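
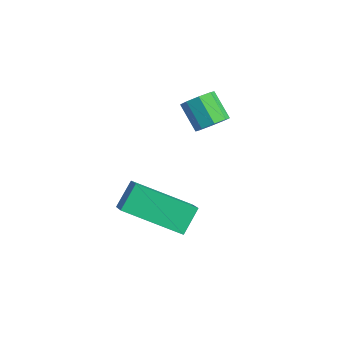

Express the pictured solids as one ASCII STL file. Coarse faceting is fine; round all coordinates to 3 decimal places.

solid 
facet normal 0.748 0.025 -0.663
outer loop
vertex 1.289 3.39 0.793
vertex 0.93 3.124 0.378
vertex 1.052 3.7 0.537
endloop
endfacet
facet normal 0.428 0.747 0.508
outer loop
vertex 1.289 3.39 0.793
vertex 1.052 3.7 0.537
vertex 0.43 3.363 1.556
endloop
endfacet
facet normal 0.427 0.748 0.508
outer loop
vertex 0.43 3.363 1.556
vertex 1.052 3.7 0.537
vertex 0.192 3.673 1.3
endloop
endfacet
facet normal -0.747 -0.024 0.665
outer loop
vertex 0.43 3.363 1.556
vertex 0.192 3.673 1.3
vertex 0.07 3.096 1.142
endloop
endfacet
facet normal 0.747 0.025 -0.664
outer loop
vertex 1.052 3.7 0.537
vertex 0.93 3.124 0.378
vertex 0.743 3.672 0.188
endloop
endfacet
facet normal -0.057 0.998 -0.029
outer loop
vertex 1.052 3.7 0.537
vertex 0.743 3.672 0.188
vertex 0.192 3.673 1.3
endloop
endfacet
facet normal -0.057 0.998 -0.029
outer loop
vertex 0.192 3.673 1.3
vertex 0.743 3.672 0.188
vertex -0.117 3.645 0.951
endloop
endfacet
facet normal -0.748 -0.024 0.664
outer loop
vertex 0.192 3.673 1.3
vertex -0.117 3.645 0.951
vertex 0.07 3.096 1.142
endloop
endfacet
facet normal 0.747 0.025 -0.664
outer loop
vertex 0.743 3.672 0.188
vertex 0.93 3.124 0.378
vertex 0.543 3.323 -0.05
endloop
endfacet
facet normal -0.507 0.665 -0.548
outer loop
vertex 0.743 3.672 0.188
vertex 0.543 3.323 -0.05
vertex -0.117 3.645 0.951
endloop
endfacet
facet normal -0.509 0.663 -0.549
outer loop
vertex -0.117 3.645 0.951
vertex 0.543 3.323 -0.05
vertex -0.316 3.296 0.714
endloop
endfacet
facet normal -0.748 -0.024 0.663
outer loop
vertex -0.117 3.645 0.951
vertex -0.316 3.296 0.714
vertex 0.07 3.096 1.142
endloop
endfacet
facet normal 0.747 0.023 -0.665
outer loop
vertex 0.543 3.323 -0.05
vertex 0.93 3.124 0.378
vertex 0.57 2.857 -0.036
endloop
endfacet
facet normal -0.662 -0.061 -0.747
outer loop
vertex 0.543 3.323 -0.05
vertex 0.57 2.857 -0.036
vertex -0.316 3.296 0.714
endloop
endfacet
facet normal -0.662 -0.059 -0.747
outer loop
vertex -0.316 3.296 0.714
vertex 0.57 2.857 -0.036
vertex -0.289 2.83 0.727
endloop
endfacet
facet normal -0.748 -0.025 0.663
outer loop
vertex -0.316 3.296 0.714
vertex -0.289 2.83 0.727
vertex 0.07 3.096 1.142
endloop
endfacet
facet normal 0.747 0.024 -0.665
outer loop
vertex 0.57 2.857 -0.036
vertex 0.93 3.124 0.378
vertex 0.808 2.547 0.22
endloop
endfacet
facet normal -0.428 -0.748 -0.508
outer loop
vertex 0.57 2.857 -0.036
vertex 0.808 2.547 0.22
vertex -0.289 2.83 0.727
endloop
endfacet
facet normal -0.428 -0.747 -0.509
outer loop
vertex -0.289 2.83 0.727
vertex 0.808 2.547 0.22
vertex -0.052 2.52 0.983
endloop
endfacet
facet normal -0.748 -0.025 0.663
outer loop
vertex -0.289 2.83 0.727
vertex -0.052 2.52 0.983
vertex 0.07 3.096 1.142
endloop
endfacet
facet normal 0.748 0.024 -0.664
outer loop
vertex 0.808 2.547 0.22
vertex 0.93 3.124 0.378
vertex 1.117 2.575 0.569
endloop
endfacet
facet normal 0.057 -0.998 0.029
outer loop
vertex 0.808 2.547 0.22
vertex 1.117 2.575 0.569
vertex -0.052 2.52 0.983
endloop
endfacet
facet normal 0.057 -0.998 0.029
outer loop
vertex -0.052 2.52 0.983
vertex 1.117 2.575 0.569
vertex 0.257 2.548 1.332
endloop
endfacet
facet normal -0.747 -0.025 0.664
outer loop
vertex -0.052 2.52 0.983
vertex 0.257 2.548 1.332
vertex 0.07 3.096 1.142
endloop
endfacet
facet normal 0.748 0.024 -0.663
outer loop
vertex 1.117 2.575 0.569
vertex 0.93 3.124 0.378
vertex 1.316 2.924 0.806
endloop
endfacet
facet normal 0.508 -0.663 0.550
outer loop
vertex 1.117 2.575 0.569
vertex 1.316 2.924 0.806
vertex 0.257 2.548 1.332
endloop
endfacet
facet normal 0.508 -0.665 0.548
outer loop
vertex 0.257 2.548 1.332
vertex 1.316 2.924 0.806
vertex 0.457 2.897 1.57
endloop
endfacet
facet normal -0.747 -0.025 0.664
outer loop
vertex 0.257 2.548 1.332
vertex 0.457 2.897 1.57
vertex 0.07 3.096 1.142
endloop
endfacet
facet normal 0.748 0.025 -0.663
outer loop
vertex 1.316 2.924 0.806
vertex 0.93 3.124 0.378
vertex 1.289 3.39 0.793
endloop
endfacet
facet normal 0.662 0.059 0.747
outer loop
vertex 1.316 2.924 0.806
vertex 1.289 3.39 0.793
vertex 0.457 2.897 1.57
endloop
endfacet
facet normal 0.662 0.061 0.747
outer loop
vertex 0.457 2.897 1.57
vertex 1.289 3.39 0.793
vertex 0.43 3.363 1.556
endloop
endfacet
facet normal -0.747 -0.023 0.665
outer loop
vertex 0.457 2.897 1.57
vertex 0.43 3.363 1.556
vertex 0.07 3.096 1.142
endloop
endfacet
facet normal -0.760 0.292 -0.580
outer loop
vertex 1.855 -0.535 0.004
vertex 3.127 0.907 -0.937
vertex 2.133 -1.254 -0.723
endloop
endfacet
facet normal -0.595 -0.674 0.439
outer loop
vertex 2.893 -1.547 -0.143
vertex 1.855 -0.535 0.004
vertex 2.133 -1.254 -0.723
endloop
endfacet
facet normal -0.760 0.292 -0.580
outer loop
vertex 2.133 -1.254 -0.723
vertex 3.127 0.907 -0.937
vertex 3.405 0.187 -1.664
endloop
endfacet
facet normal 0.262 -0.679 -0.686
outer loop
vertex 3.405 0.187 -1.664
vertex 2.893 -1.547 -0.143
vertex 2.133 -1.254 -0.723
endloop
endfacet
facet normal -0.262 0.679 0.686
outer loop
vertex 1.855 -0.535 0.004
vertex 3.887 0.614 -0.357
vertex 3.127 0.907 -0.937
endloop
endfacet
facet normal -0.594 -0.673 0.440
outer loop
vertex 2.615 -0.827 0.584
vertex 1.855 -0.535 0.004
vertex 2.893 -1.547 -0.143
endloop
endfacet
facet normal -0.262 0.679 0.686
outer loop
vertex 2.615 -0.827 0.584
vertex 3.887 0.614 -0.357
vertex 1.855 -0.535 0.004
endloop
endfacet
facet normal 0.595 0.673 -0.439
outer loop
vertex 3.127 0.907 -0.937
vertex 3.887 0.614 -0.357
vertex 3.405 0.187 -1.664
endloop
endfacet
facet normal 0.262 -0.679 -0.686
outer loop
vertex 4.165 -0.105 -1.084
vertex 2.893 -1.547 -0.143
vertex 3.405 0.187 -1.664
endloop
endfacet
facet normal 0.594 0.674 -0.439
outer loop
vertex 3.405 0.187 -1.664
vertex 3.887 0.614 -0.357
vertex 4.165 -0.105 -1.084
endloop
endfacet
facet normal 0.760 -0.292 0.580
outer loop
vertex 4.165 -0.105 -1.084
vertex 2.615 -0.827 0.584
vertex 2.893 -1.547 -0.143
endloop
endfacet
facet normal 0.760 -0.292 0.580
outer loop
vertex 3.887 0.614 -0.357
vertex 2.615 -0.827 0.584
vertex 4.165 -0.105 -1.084
endloop
endfacet

endsolid


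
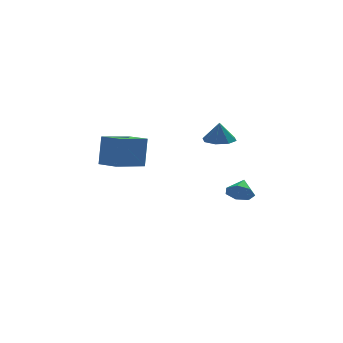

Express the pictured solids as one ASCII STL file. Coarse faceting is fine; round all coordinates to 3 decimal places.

solid 
facet normal -0.509 0.851 -0.126
outer loop
vertex -4.619 0.344 2.562
vertex -3.171 1.156 2.197
vertex -4.815 -0.003 1.012
endloop
endfacet
facet normal -0.852 -0.478 0.215
outer loop
vertex -4.209 -1.016 1.163
vertex -4.619 0.344 2.562
vertex -4.815 -0.003 1.012
endloop
endfacet
facet normal -0.509 0.851 -0.127
outer loop
vertex -4.815 -0.003 1.012
vertex -3.171 1.156 2.197
vertex -3.366 0.809 0.648
endloop
endfacet
facet normal -0.122 -0.217 -0.969
outer loop
vertex -3.366 0.809 0.648
vertex -4.209 -1.016 1.163
vertex -4.815 -0.003 1.012
endloop
endfacet
facet normal 0.122 0.217 0.968
outer loop
vertex -4.619 0.344 2.562
vertex -2.565 0.143 2.348
vertex -3.171 1.156 2.197
endloop
endfacet
facet normal -0.852 -0.477 0.214
outer loop
vertex -4.014 -0.669 2.712
vertex -4.619 0.344 2.562
vertex -4.209 -1.016 1.163
endloop
endfacet
facet normal 0.122 0.216 0.969
outer loop
vertex -4.014 -0.669 2.712
vertex -2.565 0.143 2.348
vertex -4.619 0.344 2.562
endloop
endfacet
facet normal 0.852 0.478 -0.214
outer loop
vertex -3.171 1.156 2.197
vertex -2.565 0.143 2.348
vertex -3.366 0.809 0.648
endloop
endfacet
facet normal -0.123 -0.217 -0.969
outer loop
vertex -2.761 -0.204 0.798
vertex -4.209 -1.016 1.163
vertex -3.366 0.809 0.648
endloop
endfacet
facet normal 0.852 0.477 -0.215
outer loop
vertex -3.366 0.809 0.648
vertex -2.565 0.143 2.348
vertex -2.761 -0.204 0.798
endloop
endfacet
facet normal 0.509 -0.851 0.127
outer loop
vertex -2.761 -0.204 0.798
vertex -4.014 -0.669 2.712
vertex -4.209 -1.016 1.163
endloop
endfacet
facet normal 0.509 -0.852 0.126
outer loop
vertex -2.565 0.143 2.348
vertex -4.014 -0.669 2.712
vertex -2.761 -0.204 0.798
endloop
endfacet
facet normal 0.015 0.040 -0.999
outer loop
vertex 2.279 3.551 1.007
vertex 1.498 3.302 0.985
vertex 1.873 4.03 1.02
endloop
endfacet
facet normal 0.618 0.508 0.600
outer loop
vertex 2.279 3.551 1.007
vertex 1.873 4.03 1.02
vertex 1.482 3.258 2.075
endloop
endfacet
facet normal 0.015 0.041 -0.999
outer loop
vertex 1.873 4.03 1.02
vertex 1.498 3.302 0.985
vertex 1.248 4.082 1.013
endloop
endfacet
facet normal 0.059 0.795 0.604
outer loop
vertex 1.873 4.03 1.02
vertex 1.248 4.082 1.013
vertex 1.482 3.258 2.075
endloop
endfacet
facet normal 0.014 0.040 -0.999
outer loop
vertex 1.248 4.082 1.013
vertex 1.498 3.302 0.985
vertex 0.769 3.678 0.99
endloop
endfacet
facet normal -0.538 0.604 0.588
outer loop
vertex 1.248 4.082 1.013
vertex 0.769 3.678 0.99
vertex 1.482 3.258 2.075
endloop
endfacet
facet normal 0.014 0.040 -0.999
outer loop
vertex 0.769 3.678 0.99
vertex 1.498 3.302 0.985
vertex 0.717 3.053 0.964
endloop
endfacet
facet normal -0.827 0.045 0.561
outer loop
vertex 0.769 3.678 0.99
vertex 0.717 3.053 0.964
vertex 1.482 3.258 2.075
endloop
endfacet
facet normal 0.014 0.039 -0.999
outer loop
vertex 0.717 3.053 0.964
vertex 1.498 3.302 0.985
vertex 1.122 2.574 0.951
endloop
endfacet
facet normal -0.636 -0.552 0.540
outer loop
vertex 0.717 3.053 0.964
vertex 1.122 2.574 0.951
vertex 1.482 3.258 2.075
endloop
endfacet
facet normal 0.014 0.039 -0.999
outer loop
vertex 1.122 2.574 0.951
vertex 1.498 3.302 0.985
vertex 1.748 2.521 0.958
endloop
endfacet
facet normal -0.077 -0.841 0.536
outer loop
vertex 1.122 2.574 0.951
vertex 1.748 2.521 0.958
vertex 1.482 3.258 2.075
endloop
endfacet
facet normal 0.015 0.039 -0.999
outer loop
vertex 1.748 2.521 0.958
vertex 1.498 3.302 0.985
vertex 2.227 2.926 0.981
endloop
endfacet
facet normal 0.522 -0.649 0.553
outer loop
vertex 1.748 2.521 0.958
vertex 2.227 2.926 0.981
vertex 1.482 3.258 2.075
endloop
endfacet
facet normal 0.015 0.040 -0.999
outer loop
vertex 2.227 2.926 0.981
vertex 1.498 3.302 0.985
vertex 2.279 3.551 1.007
endloop
endfacet
facet normal 0.810 -0.091 0.579
outer loop
vertex 2.227 2.926 0.981
vertex 2.279 3.551 1.007
vertex 1.482 3.258 2.075
endloop
endfacet
facet normal -0.387 -0.746 -0.542
outer loop
vertex 2.882 1.871 -2.235
vertex 2.213 2.14 -2.127
vertex 2.681 2.289 -2.666
endloop
endfacet
facet normal 0.937 0.327 -0.120
outer loop
vertex 2.882 1.871 -2.235
vertex 2.681 2.289 -2.666
vertex 2.607 2.9 -1.573
endloop
endfacet
facet normal -0.387 -0.746 -0.542
outer loop
vertex 2.681 2.289 -2.666
vertex 2.213 2.14 -2.127
vertex 2.127 2.595 -2.691
endloop
endfacet
facet normal 0.455 0.790 -0.411
outer loop
vertex 2.681 2.289 -2.666
vertex 2.127 2.595 -2.691
vertex 2.607 2.9 -1.573
endloop
endfacet
facet normal -0.387 -0.746 -0.543
outer loop
vertex 2.127 2.595 -2.691
vertex 2.213 2.14 -2.127
vertex 1.637 2.558 -2.291
endloop
endfacet
facet normal -0.212 0.962 -0.171
outer loop
vertex 2.127 2.595 -2.691
vertex 1.637 2.558 -2.291
vertex 2.607 2.9 -1.573
endloop
endfacet
facet normal -0.387 -0.746 -0.542
outer loop
vertex 1.637 2.558 -2.291
vertex 2.213 2.14 -2.127
vertex 1.581 2.206 -1.767
endloop
endfacet
facet normal -0.562 0.713 0.419
outer loop
vertex 1.637 2.558 -2.291
vertex 1.581 2.206 -1.767
vertex 2.607 2.9 -1.573
endloop
endfacet
facet normal -0.387 -0.745 -0.543
outer loop
vertex 1.581 2.206 -1.767
vertex 2.213 2.14 -2.127
vertex 2.0 1.804 -1.514
endloop
endfacet
facet normal -0.330 0.232 0.915
outer loop
vertex 1.581 2.206 -1.767
vertex 2.0 1.804 -1.514
vertex 2.607 2.9 -1.573
endloop
endfacet
facet normal -0.387 -0.745 -0.543
outer loop
vertex 2.0 1.804 -1.514
vertex 2.213 2.14 -2.127
vertex 2.579 1.655 -1.722
endloop
endfacet
facet normal 0.308 -0.120 0.944
outer loop
vertex 2.0 1.804 -1.514
vertex 2.579 1.655 -1.722
vertex 2.607 2.9 -1.573
endloop
endfacet
facet normal -0.387 -0.745 -0.543
outer loop
vertex 2.579 1.655 -1.722
vertex 2.213 2.14 -2.127
vertex 2.882 1.871 -2.235
endloop
endfacet
facet normal 0.872 -0.077 0.483
outer loop
vertex 2.579 1.655 -1.722
vertex 2.882 1.871 -2.235
vertex 2.607 2.9 -1.573
endloop
endfacet

endsolid


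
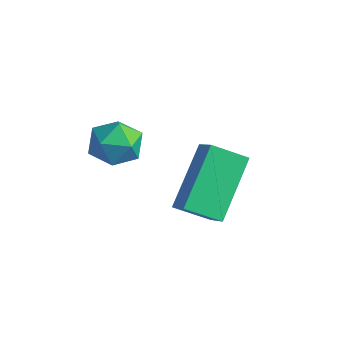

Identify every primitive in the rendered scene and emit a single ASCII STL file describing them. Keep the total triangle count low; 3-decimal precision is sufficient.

solid 
facet normal -0.558 -0.668 0.492
outer loop
vertex 1.98 0.065 1.422
vertex 1.316 0.253 0.925
vertex 2.585 -1.462 0.035
endloop
endfacet
facet normal 0.780 -0.222 0.585
outer loop
vertex 3.244 -0.673 -0.545
vertex 1.98 0.065 1.422
vertex 2.585 -1.462 0.035
endloop
endfacet
facet normal -0.559 -0.668 0.491
outer loop
vertex 2.585 -1.462 0.035
vertex 1.316 0.253 0.925
vertex 1.922 -1.273 -0.462
endloop
endfacet
facet normal 0.282 -0.710 -0.646
outer loop
vertex 1.922 -1.273 -0.462
vertex 3.244 -0.673 -0.545
vertex 2.585 -1.462 0.035
endloop
endfacet
facet normal -0.282 0.710 0.645
outer loop
vertex 1.98 0.065 1.422
vertex 1.975 1.042 0.345
vertex 1.316 0.253 0.925
endloop
endfacet
facet normal 0.780 -0.221 0.585
outer loop
vertex 2.638 0.853 0.842
vertex 1.98 0.065 1.422
vertex 3.244 -0.673 -0.545
endloop
endfacet
facet normal -0.281 0.710 0.645
outer loop
vertex 2.638 0.853 0.842
vertex 1.975 1.042 0.345
vertex 1.98 0.065 1.422
endloop
endfacet
facet normal -0.780 0.222 -0.585
outer loop
vertex 1.316 0.253 0.925
vertex 1.975 1.042 0.345
vertex 1.922 -1.273 -0.462
endloop
endfacet
facet normal 0.282 -0.710 -0.645
outer loop
vertex 2.58 -0.485 -1.042
vertex 3.244 -0.673 -0.545
vertex 1.922 -1.273 -0.462
endloop
endfacet
facet normal -0.781 0.222 -0.584
outer loop
vertex 1.922 -1.273 -0.462
vertex 1.975 1.042 0.345
vertex 2.58 -0.485 -1.042
endloop
endfacet
facet normal 0.558 0.669 -0.492
outer loop
vertex 2.58 -0.485 -1.042
vertex 2.638 0.853 0.842
vertex 3.244 -0.673 -0.545
endloop
endfacet
facet normal 0.559 0.668 -0.492
outer loop
vertex 1.975 1.042 0.345
vertex 2.638 0.853 0.842
vertex 2.58 -0.485 -1.042
endloop
endfacet
facet normal -0.170 0.983 0.069
outer loop
vertex 1.157 -2.041 2.182
vertex 0.825 -2.149 2.901
vertex 1.609 -2.009 2.84
endloop
endfacet
facet normal 0.411 0.852 -0.324
outer loop
vertex 1.157 -2.041 2.182
vertex 1.609 -2.009 2.84
vertex 1.877 -2.386 2.189
endloop
endfacet
facet normal 0.218 0.436 -0.873
outer loop
vertex 1.157 -2.041 2.182
vertex 1.877 -2.386 2.189
vertex 1.259 -2.76 1.848
endloop
endfacet
facet normal -0.483 0.312 -0.818
outer loop
vertex 1.157 -2.041 2.182
vertex 1.259 -2.76 1.848
vertex 0.608 -2.613 2.288
endloop
endfacet
facet normal -0.723 0.650 -0.236
outer loop
vertex 1.157 -2.041 2.182
vertex 0.608 -2.613 2.288
vertex 0.825 -2.149 2.901
endloop
endfacet
facet normal 0.871 0.486 0.077
outer loop
vertex 1.877 -2.386 2.189
vertex 1.609 -2.009 2.84
vertex 1.992 -2.707 2.912
endloop
endfacet
facet normal -0.069 0.697 0.714
outer loop
vertex 1.609 -2.009 2.84
vertex 0.825 -2.149 2.901
vertex 1.341 -2.56 3.352
endloop
endfacet
facet normal -0.962 0.156 0.222
outer loop
vertex 0.825 -2.149 2.901
vertex 0.608 -2.613 2.288
vertex 0.723 -2.934 3.011
endloop
endfacet
facet normal -0.575 -0.389 -0.720
outer loop
vertex 0.608 -2.613 2.288
vertex 1.259 -2.76 1.848
vertex 0.991 -3.311 2.36
endloop
endfacet
facet normal 0.559 -0.186 -0.808
outer loop
vertex 1.259 -2.76 1.848
vertex 1.877 -2.386 2.189
vertex 1.775 -3.171 2.299
endloop
endfacet
facet normal 0.483 -0.312 0.818
outer loop
vertex 1.443 -3.279 3.018
vertex 1.992 -2.707 2.912
vertex 1.341 -2.56 3.352
endloop
endfacet
facet normal -0.218 -0.436 0.873
outer loop
vertex 1.443 -3.279 3.018
vertex 1.341 -2.56 3.352
vertex 0.723 -2.934 3.011
endloop
endfacet
facet normal -0.411 -0.852 0.324
outer loop
vertex 1.443 -3.279 3.018
vertex 0.723 -2.934 3.011
vertex 0.991 -3.311 2.36
endloop
endfacet
facet normal 0.170 -0.983 -0.069
outer loop
vertex 1.443 -3.279 3.018
vertex 0.991 -3.311 2.36
vertex 1.775 -3.171 2.299
endloop
endfacet
facet normal 0.723 -0.650 0.236
outer loop
vertex 1.443 -3.279 3.018
vertex 1.775 -3.171 2.299
vertex 1.992 -2.707 2.912
endloop
endfacet
facet normal 0.575 0.389 0.720
outer loop
vertex 1.341 -2.56 3.352
vertex 1.992 -2.707 2.912
vertex 1.609 -2.009 2.84
endloop
endfacet
facet normal -0.559 0.186 0.808
outer loop
vertex 0.723 -2.934 3.011
vertex 1.341 -2.56 3.352
vertex 0.825 -2.149 2.901
endloop
endfacet
facet normal -0.871 -0.486 -0.077
outer loop
vertex 0.991 -3.311 2.36
vertex 0.723 -2.934 3.011
vertex 0.608 -2.613 2.288
endloop
endfacet
facet normal 0.069 -0.697 -0.714
outer loop
vertex 1.775 -3.171 2.299
vertex 0.991 -3.311 2.36
vertex 1.259 -2.76 1.848
endloop
endfacet
facet normal 0.962 -0.156 -0.222
outer loop
vertex 1.992 -2.707 2.912
vertex 1.775 -3.171 2.299
vertex 1.877 -2.386 2.189
endloop
endfacet

endsolid


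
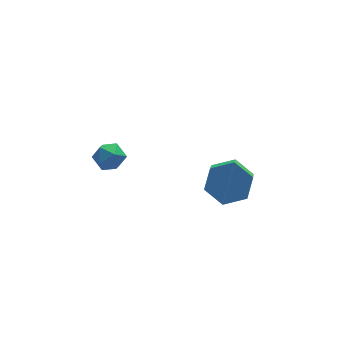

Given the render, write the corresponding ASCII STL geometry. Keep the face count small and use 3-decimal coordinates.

solid 
facet normal 0.253 0.713 -0.653
outer loop
vertex 3.681 -2.309 4.049
vertex 3.329 -2.783 3.395
vertex 2.833 -2.204 3.835
endloop
endfacet
facet normal -0.096 0.690 0.718
outer loop
vertex 3.681 -2.309 4.049
vertex 2.833 -2.204 3.835
vertex 3.242 -3.544 5.178
endloop
endfacet
facet normal -0.095 0.690 0.717
outer loop
vertex 3.242 -3.544 5.178
vertex 2.833 -2.204 3.835
vertex 2.395 -3.439 4.965
endloop
endfacet
facet normal -0.253 -0.714 0.653
outer loop
vertex 3.242 -3.544 5.178
vertex 2.395 -3.439 4.965
vertex 2.891 -4.017 4.525
endloop
endfacet
facet normal 0.254 0.714 -0.653
outer loop
vertex 2.833 -2.204 3.835
vertex 3.329 -2.783 3.395
vertex 2.482 -2.677 3.182
endloop
endfacet
facet normal -0.881 0.449 0.149
outer loop
vertex 2.833 -2.204 3.835
vertex 2.482 -2.677 3.182
vertex 2.395 -3.439 4.965
endloop
endfacet
facet normal -0.881 0.448 0.149
outer loop
vertex 2.395 -3.439 4.965
vertex 2.482 -2.677 3.182
vertex 2.044 -3.912 4.311
endloop
endfacet
facet normal -0.253 -0.714 0.653
outer loop
vertex 2.395 -3.439 4.965
vertex 2.044 -3.912 4.311
vertex 2.891 -4.017 4.525
endloop
endfacet
facet normal 0.254 0.714 -0.653
outer loop
vertex 2.482 -2.677 3.182
vertex 3.329 -2.783 3.395
vertex 2.978 -3.256 2.742
endloop
endfacet
facet normal -0.786 -0.241 -0.569
outer loop
vertex 2.482 -2.677 3.182
vertex 2.978 -3.256 2.742
vertex 2.044 -3.912 4.311
endloop
endfacet
facet normal -0.787 -0.240 -0.569
outer loop
vertex 2.044 -3.912 4.311
vertex 2.978 -3.256 2.742
vertex 2.539 -4.491 3.871
endloop
endfacet
facet normal -0.254 -0.713 0.653
outer loop
vertex 2.044 -3.912 4.311
vertex 2.539 -4.491 3.871
vertex 2.891 -4.017 4.525
endloop
endfacet
facet normal 0.253 0.714 -0.653
outer loop
vertex 2.978 -3.256 2.742
vertex 3.329 -2.783 3.395
vertex 3.825 -3.361 2.955
endloop
endfacet
facet normal 0.095 -0.690 -0.718
outer loop
vertex 2.978 -3.256 2.742
vertex 3.825 -3.361 2.955
vertex 2.539 -4.491 3.871
endloop
endfacet
facet normal 0.096 -0.690 -0.717
outer loop
vertex 2.539 -4.491 3.871
vertex 3.825 -3.361 2.955
vertex 3.387 -4.596 4.085
endloop
endfacet
facet normal -0.253 -0.713 0.653
outer loop
vertex 2.539 -4.491 3.871
vertex 3.387 -4.596 4.085
vertex 2.891 -4.017 4.525
endloop
endfacet
facet normal 0.253 0.714 -0.653
outer loop
vertex 3.825 -3.361 2.955
vertex 3.329 -2.783 3.395
vertex 4.176 -2.888 3.609
endloop
endfacet
facet normal 0.881 -0.449 -0.149
outer loop
vertex 3.825 -3.361 2.955
vertex 4.176 -2.888 3.609
vertex 3.387 -4.596 4.085
endloop
endfacet
facet normal 0.881 -0.449 -0.149
outer loop
vertex 3.387 -4.596 4.085
vertex 4.176 -2.888 3.609
vertex 3.738 -4.123 4.738
endloop
endfacet
facet normal -0.254 -0.714 0.653
outer loop
vertex 3.387 -4.596 4.085
vertex 3.738 -4.123 4.738
vertex 2.891 -4.017 4.525
endloop
endfacet
facet normal 0.254 0.713 -0.653
outer loop
vertex 4.176 -2.888 3.609
vertex 3.329 -2.783 3.395
vertex 3.681 -2.309 4.049
endloop
endfacet
facet normal 0.787 0.241 0.568
outer loop
vertex 4.176 -2.888 3.609
vertex 3.681 -2.309 4.049
vertex 3.738 -4.123 4.738
endloop
endfacet
facet normal 0.786 0.241 0.569
outer loop
vertex 3.738 -4.123 4.738
vertex 3.681 -2.309 4.049
vertex 3.242 -3.544 5.178
endloop
endfacet
facet normal -0.254 -0.714 0.653
outer loop
vertex 3.738 -4.123 4.738
vertex 3.242 -3.544 5.178
vertex 2.891 -4.017 4.525
endloop
endfacet
facet normal -0.527 0.812 -0.251
outer loop
vertex -0.282 1.172 1.85
vertex -0.778 0.983 2.281
vertex -0.268 1.382 2.5
endloop
endfacet
facet normal 0.172 0.936 -0.306
outer loop
vertex -0.282 1.172 1.85
vertex -0.268 1.382 2.5
vertex 0.308 1.176 2.194
endloop
endfacet
facet normal 0.444 0.463 -0.767
outer loop
vertex -0.282 1.172 1.85
vertex 0.308 1.176 2.194
vertex 0.154 0.649 1.787
endloop
endfacet
facet normal -0.088 0.046 -0.995
outer loop
vertex -0.282 1.172 1.85
vertex 0.154 0.649 1.787
vertex -0.517 0.53 1.841
endloop
endfacet
facet normal -0.688 0.261 -0.677
outer loop
vertex -0.282 1.172 1.85
vertex -0.517 0.53 1.841
vertex -0.778 0.983 2.281
endloop
endfacet
facet normal 0.469 0.819 0.331
outer loop
vertex 0.308 1.176 2.194
vertex -0.268 1.382 2.5
vertex 0.177 0.99 2.839
endloop
endfacet
facet normal -0.664 0.618 0.421
outer loop
vertex -0.268 1.382 2.5
vertex -0.778 0.983 2.281
vertex -0.494 0.871 2.893
endloop
endfacet
facet normal -0.924 -0.274 -0.267
outer loop
vertex -0.778 0.983 2.281
vertex -0.517 0.53 1.841
vertex -0.648 0.344 2.486
endloop
endfacet
facet normal 0.047 -0.622 -0.782
outer loop
vertex -0.517 0.53 1.841
vertex 0.154 0.649 1.787
vertex -0.072 0.138 2.18
endloop
endfacet
facet normal 0.909 0.053 -0.412
outer loop
vertex 0.154 0.649 1.787
vertex 0.308 1.176 2.194
vertex 0.438 0.537 2.399
endloop
endfacet
facet normal 0.088 -0.046 0.995
outer loop
vertex -0.058 0.348 2.83
vertex 0.177 0.99 2.839
vertex -0.494 0.871 2.893
endloop
endfacet
facet normal -0.444 -0.463 0.767
outer loop
vertex -0.058 0.348 2.83
vertex -0.494 0.871 2.893
vertex -0.648 0.344 2.486
endloop
endfacet
facet normal -0.172 -0.936 0.306
outer loop
vertex -0.058 0.348 2.83
vertex -0.648 0.344 2.486
vertex -0.072 0.138 2.18
endloop
endfacet
facet normal 0.527 -0.812 0.251
outer loop
vertex -0.058 0.348 2.83
vertex -0.072 0.138 2.18
vertex 0.438 0.537 2.399
endloop
endfacet
facet normal 0.688 -0.261 0.677
outer loop
vertex -0.058 0.348 2.83
vertex 0.438 0.537 2.399
vertex 0.177 0.99 2.839
endloop
endfacet
facet normal -0.047 0.622 0.782
outer loop
vertex -0.494 0.871 2.893
vertex 0.177 0.99 2.839
vertex -0.268 1.382 2.5
endloop
endfacet
facet normal -0.909 -0.053 0.412
outer loop
vertex -0.648 0.344 2.486
vertex -0.494 0.871 2.893
vertex -0.778 0.983 2.281
endloop
endfacet
facet normal -0.469 -0.819 -0.331
outer loop
vertex -0.072 0.138 2.18
vertex -0.648 0.344 2.486
vertex -0.517 0.53 1.841
endloop
endfacet
facet normal 0.664 -0.618 -0.421
outer loop
vertex 0.438 0.537 2.399
vertex -0.072 0.138 2.18
vertex 0.154 0.649 1.787
endloop
endfacet
facet normal 0.924 0.274 0.267
outer loop
vertex 0.177 0.99 2.839
vertex 0.438 0.537 2.399
vertex 0.308 1.176 2.194
endloop
endfacet

endsolid


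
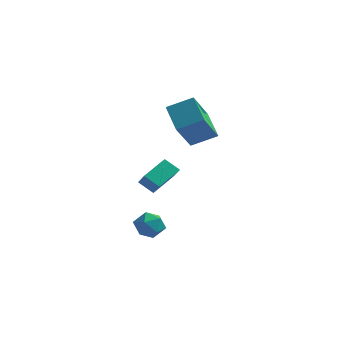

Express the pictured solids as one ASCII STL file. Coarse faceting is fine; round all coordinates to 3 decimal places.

solid 
facet normal -0.534 0.501 -0.681
outer loop
vertex 2.646 0.66 0.915
vertex 3.413 0.693 0.338
vertex 2.208 -0.707 0.254
endloop
endfacet
facet normal -0.799 -0.034 0.601
outer loop
vertex 2.747 -1.213 0.942
vertex 2.646 0.66 0.915
vertex 2.208 -0.707 0.254
endloop
endfacet
facet normal -0.534 0.501 -0.681
outer loop
vertex 2.208 -0.707 0.254
vertex 3.413 0.693 0.338
vertex 2.974 -0.674 -0.323
endloop
endfacet
facet normal -0.278 -0.865 -0.418
outer loop
vertex 2.974 -0.674 -0.323
vertex 2.747 -1.213 0.942
vertex 2.208 -0.707 0.254
endloop
endfacet
facet normal 0.278 0.865 0.418
outer loop
vertex 2.646 0.66 0.915
vertex 3.952 0.187 1.026
vertex 3.413 0.693 0.338
endloop
endfacet
facet normal -0.798 -0.034 0.601
outer loop
vertex 3.186 0.154 1.603
vertex 2.646 0.66 0.915
vertex 2.747 -1.213 0.942
endloop
endfacet
facet normal 0.278 0.865 0.418
outer loop
vertex 3.186 0.154 1.603
vertex 3.952 0.187 1.026
vertex 2.646 0.66 0.915
endloop
endfacet
facet normal 0.799 0.034 -0.601
outer loop
vertex 3.413 0.693 0.338
vertex 3.952 0.187 1.026
vertex 2.974 -0.674 -0.323
endloop
endfacet
facet normal -0.277 -0.865 -0.418
outer loop
vertex 3.514 -1.18 0.365
vertex 2.747 -1.213 0.942
vertex 2.974 -0.674 -0.323
endloop
endfacet
facet normal 0.798 0.035 -0.601
outer loop
vertex 2.974 -0.674 -0.323
vertex 3.952 0.187 1.026
vertex 3.514 -1.18 0.365
endloop
endfacet
facet normal 0.534 -0.501 0.681
outer loop
vertex 3.514 -1.18 0.365
vertex 3.186 0.154 1.603
vertex 2.747 -1.213 0.942
endloop
endfacet
facet normal 0.535 -0.501 0.681
outer loop
vertex 3.952 0.187 1.026
vertex 3.186 0.154 1.603
vertex 3.514 -1.18 0.365
endloop
endfacet
facet normal -0.578 0.611 0.541
outer loop
vertex 3.025 3.916 4.376
vertex 3.134 5.422 2.79
vertex 1.811 3.332 3.738
endloop
endfacet
facet normal -0.050 -0.688 0.724
outer loop
vertex 2.846 2.238 2.77
vertex 3.025 3.916 4.376
vertex 1.811 3.332 3.738
endloop
endfacet
facet normal -0.578 0.611 0.541
outer loop
vertex 1.811 3.332 3.738
vertex 3.134 5.422 2.79
vertex 1.92 4.838 2.152
endloop
endfacet
facet normal -0.814 -0.392 -0.428
outer loop
vertex 1.92 4.838 2.152
vertex 2.846 2.238 2.77
vertex 1.811 3.332 3.738
endloop
endfacet
facet normal 0.814 0.392 0.428
outer loop
vertex 3.025 3.916 4.376
vertex 4.169 4.328 1.822
vertex 3.134 5.422 2.79
endloop
endfacet
facet normal -0.050 -0.688 0.724
outer loop
vertex 4.06 2.822 3.408
vertex 3.025 3.916 4.376
vertex 2.846 2.238 2.77
endloop
endfacet
facet normal 0.814 0.392 0.428
outer loop
vertex 4.06 2.822 3.408
vertex 4.169 4.328 1.822
vertex 3.025 3.916 4.376
endloop
endfacet
facet normal 0.050 0.688 -0.724
outer loop
vertex 3.134 5.422 2.79
vertex 4.169 4.328 1.822
vertex 1.92 4.838 2.152
endloop
endfacet
facet normal -0.814 -0.392 -0.428
outer loop
vertex 2.955 3.744 1.184
vertex 2.846 2.238 2.77
vertex 1.92 4.838 2.152
endloop
endfacet
facet normal 0.050 0.688 -0.724
outer loop
vertex 1.92 4.838 2.152
vertex 4.169 4.328 1.822
vertex 2.955 3.744 1.184
endloop
endfacet
facet normal 0.578 -0.611 -0.541
outer loop
vertex 2.955 3.744 1.184
vertex 4.06 2.822 3.408
vertex 2.846 2.238 2.77
endloop
endfacet
facet normal 0.578 -0.611 -0.541
outer loop
vertex 4.169 4.328 1.822
vertex 4.06 2.822 3.408
vertex 2.955 3.744 1.184
endloop
endfacet
facet normal 0.286 0.393 0.874
outer loop
vertex 2.54 0.93 -2.576
vertex 2.121 0.303 -2.157
vertex 2.947 0.196 -2.379
endloop
endfacet
facet normal 0.769 0.524 0.366
outer loop
vertex 2.54 0.93 -2.576
vertex 2.947 0.196 -2.379
vertex 3.066 0.56 -3.151
endloop
endfacet
facet normal 0.444 0.881 -0.161
outer loop
vertex 2.54 0.93 -2.576
vertex 3.066 0.56 -3.151
vertex 2.313 0.893 -3.407
endloop
endfacet
facet normal -0.239 0.971 0.022
outer loop
vertex 2.54 0.93 -2.576
vertex 2.313 0.893 -3.407
vertex 1.729 0.735 -2.793
endloop
endfacet
facet normal -0.338 0.669 0.662
outer loop
vertex 2.54 0.93 -2.576
vertex 1.729 0.735 -2.793
vertex 2.121 0.303 -2.157
endloop
endfacet
facet normal 0.989 -0.102 0.104
outer loop
vertex 3.066 0.56 -3.151
vertex 2.947 0.196 -2.379
vertex 2.971 -0.295 -3.087
endloop
endfacet
facet normal 0.208 -0.314 0.926
outer loop
vertex 2.947 0.196 -2.379
vertex 2.121 0.303 -2.157
vertex 2.387 -0.453 -2.473
endloop
endfacet
facet normal -0.801 0.133 0.584
outer loop
vertex 2.121 0.303 -2.157
vertex 1.729 0.735 -2.793
vertex 1.634 -0.12 -2.729
endloop
endfacet
facet normal -0.642 0.620 -0.451
outer loop
vertex 1.729 0.735 -2.793
vertex 2.313 0.893 -3.407
vertex 1.753 0.244 -3.501
endloop
endfacet
facet normal 0.464 0.476 -0.747
outer loop
vertex 2.313 0.893 -3.407
vertex 3.066 0.56 -3.151
vertex 2.579 0.137 -3.723
endloop
endfacet
facet normal 0.239 -0.971 -0.022
outer loop
vertex 2.16 -0.49 -3.304
vertex 2.971 -0.295 -3.087
vertex 2.387 -0.453 -2.473
endloop
endfacet
facet normal -0.444 -0.881 0.161
outer loop
vertex 2.16 -0.49 -3.304
vertex 2.387 -0.453 -2.473
vertex 1.634 -0.12 -2.729
endloop
endfacet
facet normal -0.769 -0.524 -0.366
outer loop
vertex 2.16 -0.49 -3.304
vertex 1.634 -0.12 -2.729
vertex 1.753 0.244 -3.501
endloop
endfacet
facet normal -0.286 -0.393 -0.874
outer loop
vertex 2.16 -0.49 -3.304
vertex 1.753 0.244 -3.501
vertex 2.579 0.137 -3.723
endloop
endfacet
facet normal 0.338 -0.669 -0.662
outer loop
vertex 2.16 -0.49 -3.304
vertex 2.579 0.137 -3.723
vertex 2.971 -0.295 -3.087
endloop
endfacet
facet normal 0.642 -0.620 0.451
outer loop
vertex 2.387 -0.453 -2.473
vertex 2.971 -0.295 -3.087
vertex 2.947 0.196 -2.379
endloop
endfacet
facet normal -0.464 -0.476 0.747
outer loop
vertex 1.634 -0.12 -2.729
vertex 2.387 -0.453 -2.473
vertex 2.121 0.303 -2.157
endloop
endfacet
facet normal -0.989 0.102 -0.104
outer loop
vertex 1.753 0.244 -3.501
vertex 1.634 -0.12 -2.729
vertex 1.729 0.735 -2.793
endloop
endfacet
facet normal -0.208 0.314 -0.926
outer loop
vertex 2.579 0.137 -3.723
vertex 1.753 0.244 -3.501
vertex 2.313 0.893 -3.407
endloop
endfacet
facet normal 0.801 -0.133 -0.584
outer loop
vertex 2.971 -0.295 -3.087
vertex 2.579 0.137 -3.723
vertex 3.066 0.56 -3.151
endloop
endfacet

endsolid


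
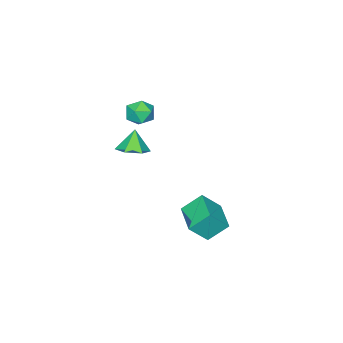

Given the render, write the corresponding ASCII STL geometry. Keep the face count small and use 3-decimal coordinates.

solid 
facet normal 0.378 0.211 -0.901
outer loop
vertex -0.002 -0.316 0.388
vertex -0.813 -0.482 0.009
vertex -0.606 0.358 0.292
endloop
endfacet
facet normal 0.358 0.439 0.824
outer loop
vertex -0.002 -0.316 0.388
vertex -0.606 0.358 0.292
vertex -1.307 -0.758 1.191
endloop
endfacet
facet normal 0.377 0.211 -0.902
outer loop
vertex -0.606 0.358 0.292
vertex -0.813 -0.482 0.009
vertex -1.417 0.192 -0.086
endloop
endfacet
facet normal -0.410 0.714 0.567
outer loop
vertex -0.606 0.358 0.292
vertex -1.417 0.192 -0.086
vertex -1.307 -0.758 1.191
endloop
endfacet
facet normal 0.377 0.211 -0.902
outer loop
vertex -1.417 0.192 -0.086
vertex -0.813 -0.482 0.009
vertex -1.623 -0.648 -0.369
endloop
endfacet
facet normal -0.964 0.167 0.207
outer loop
vertex -1.417 0.192 -0.086
vertex -1.623 -0.648 -0.369
vertex -1.307 -0.758 1.191
endloop
endfacet
facet normal 0.378 0.210 -0.902
outer loop
vertex -1.623 -0.648 -0.369
vertex -0.813 -0.482 0.009
vertex -1.019 -1.322 -0.273
endloop
endfacet
facet normal -0.748 -0.655 0.105
outer loop
vertex -1.623 -0.648 -0.369
vertex -1.019 -1.322 -0.273
vertex -1.307 -0.758 1.191
endloop
endfacet
facet normal 0.377 0.210 -0.902
outer loop
vertex -1.019 -1.322 -0.273
vertex -0.813 -0.482 0.009
vertex -0.208 -1.156 0.105
endloop
endfacet
facet normal 0.021 -0.932 0.363
outer loop
vertex -1.019 -1.322 -0.273
vertex -0.208 -1.156 0.105
vertex -1.307 -0.758 1.191
endloop
endfacet
facet normal 0.378 0.211 -0.901
outer loop
vertex -0.208 -1.156 0.105
vertex -0.813 -0.482 0.009
vertex -0.002 -0.316 0.388
endloop
endfacet
facet normal 0.575 -0.384 0.722
outer loop
vertex -0.208 -1.156 0.105
vertex -0.002 -0.316 0.388
vertex -1.307 -0.758 1.191
endloop
endfacet
facet normal -0.578 0.345 -0.739
outer loop
vertex -3.031 3.501 -3.625
vertex -1.966 4.93 -3.791
vertex -2.227 2.791 -4.585
endloop
endfacet
facet normal -0.595 -0.799 0.092
outer loop
vertex -1.354 2.27 -3.469
vertex -3.031 3.501 -3.625
vertex -2.227 2.791 -4.585
endloop
endfacet
facet normal -0.578 0.345 -0.739
outer loop
vertex -2.227 2.791 -4.585
vertex -1.966 4.93 -3.791
vertex -1.162 4.22 -4.751
endloop
endfacet
facet normal 0.558 -0.493 -0.667
outer loop
vertex -1.162 4.22 -4.751
vertex -1.354 2.27 -3.469
vertex -2.227 2.791 -4.585
endloop
endfacet
facet normal -0.558 0.493 0.667
outer loop
vertex -3.031 3.501 -3.625
vertex -1.093 4.409 -2.675
vertex -1.966 4.93 -3.791
endloop
endfacet
facet normal -0.595 -0.799 0.092
outer loop
vertex -2.158 2.98 -2.509
vertex -3.031 3.501 -3.625
vertex -1.354 2.27 -3.469
endloop
endfacet
facet normal -0.558 0.493 0.667
outer loop
vertex -2.158 2.98 -2.509
vertex -1.093 4.409 -2.675
vertex -3.031 3.501 -3.625
endloop
endfacet
facet normal 0.595 0.799 -0.092
outer loop
vertex -1.966 4.93 -3.791
vertex -1.093 4.409 -2.675
vertex -1.162 4.22 -4.751
endloop
endfacet
facet normal 0.558 -0.493 -0.667
outer loop
vertex -0.289 3.699 -3.635
vertex -1.354 2.27 -3.469
vertex -1.162 4.22 -4.751
endloop
endfacet
facet normal 0.595 0.799 -0.092
outer loop
vertex -1.162 4.22 -4.751
vertex -1.093 4.409 -2.675
vertex -0.289 3.699 -3.635
endloop
endfacet
facet normal 0.578 -0.345 0.739
outer loop
vertex -0.289 3.699 -3.635
vertex -2.158 2.98 -2.509
vertex -1.354 2.27 -3.469
endloop
endfacet
facet normal 0.578 -0.345 0.739
outer loop
vertex -1.093 4.409 -2.675
vertex -2.158 2.98 -2.509
vertex -0.289 3.699 -3.635
endloop
endfacet
facet normal -0.485 0.488 0.726
outer loop
vertex -1.828 0.042 3.091
vertex -1.244 -0.216 3.655
vertex -1.135 0.517 3.235
endloop
endfacet
facet normal -0.576 0.812 0.096
outer loop
vertex -1.828 0.042 3.091
vertex -1.135 0.517 3.235
vertex -1.42 0.409 2.44
endloop
endfacet
facet normal -0.871 0.342 -0.353
outer loop
vertex -1.828 0.042 3.091
vertex -1.42 0.409 2.44
vertex -1.705 -0.391 2.368
endloop
endfacet
facet normal -0.962 -0.273 -0.000
outer loop
vertex -1.828 0.042 3.091
vertex -1.705 -0.391 2.368
vertex -1.596 -0.777 3.119
endloop
endfacet
facet normal -0.724 -0.182 0.666
outer loop
vertex -1.828 0.042 3.091
vertex -1.596 -0.777 3.119
vertex -1.244 -0.216 3.655
endloop
endfacet
facet normal 0.068 0.985 -0.158
outer loop
vertex -1.42 0.409 2.44
vertex -1.135 0.517 3.235
vertex -0.584 0.377 2.601
endloop
endfacet
facet normal 0.215 0.461 0.861
outer loop
vertex -1.135 0.517 3.235
vertex -1.244 -0.216 3.655
vertex -0.475 -0.009 3.352
endloop
endfacet
facet normal -0.171 -0.622 0.764
outer loop
vertex -1.244 -0.216 3.655
vertex -1.596 -0.777 3.119
vertex -0.76 -0.809 3.28
endloop
endfacet
facet normal -0.557 -0.769 -0.314
outer loop
vertex -1.596 -0.777 3.119
vertex -1.705 -0.391 2.368
vertex -1.045 -0.917 2.485
endloop
endfacet
facet normal -0.409 0.225 -0.884
outer loop
vertex -1.705 -0.391 2.368
vertex -1.42 0.409 2.44
vertex -0.936 -0.184 2.065
endloop
endfacet
facet normal 0.962 0.273 0.000
outer loop
vertex -0.352 -0.442 2.629
vertex -0.584 0.377 2.601
vertex -0.475 -0.009 3.352
endloop
endfacet
facet normal 0.871 -0.342 0.353
outer loop
vertex -0.352 -0.442 2.629
vertex -0.475 -0.009 3.352
vertex -0.76 -0.809 3.28
endloop
endfacet
facet normal 0.576 -0.812 -0.096
outer loop
vertex -0.352 -0.442 2.629
vertex -0.76 -0.809 3.28
vertex -1.045 -0.917 2.485
endloop
endfacet
facet normal 0.485 -0.488 -0.726
outer loop
vertex -0.352 -0.442 2.629
vertex -1.045 -0.917 2.485
vertex -0.936 -0.184 2.065
endloop
endfacet
facet normal 0.724 0.182 -0.666
outer loop
vertex -0.352 -0.442 2.629
vertex -0.936 -0.184 2.065
vertex -0.584 0.377 2.601
endloop
endfacet
facet normal 0.557 0.769 0.314
outer loop
vertex -0.475 -0.009 3.352
vertex -0.584 0.377 2.601
vertex -1.135 0.517 3.235
endloop
endfacet
facet normal 0.409 -0.225 0.884
outer loop
vertex -0.76 -0.809 3.28
vertex -0.475 -0.009 3.352
vertex -1.244 -0.216 3.655
endloop
endfacet
facet normal -0.068 -0.985 0.158
outer loop
vertex -1.045 -0.917 2.485
vertex -0.76 -0.809 3.28
vertex -1.596 -0.777 3.119
endloop
endfacet
facet normal -0.215 -0.461 -0.861
outer loop
vertex -0.936 -0.184 2.065
vertex -1.045 -0.917 2.485
vertex -1.705 -0.391 2.368
endloop
endfacet
facet normal 0.171 0.622 -0.764
outer loop
vertex -0.584 0.377 2.601
vertex -0.936 -0.184 2.065
vertex -1.42 0.409 2.44
endloop
endfacet

endsolid


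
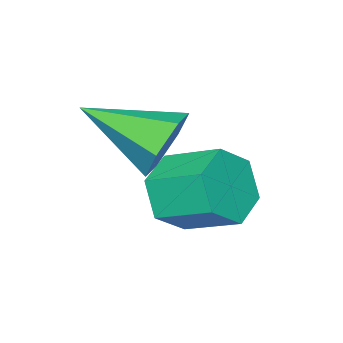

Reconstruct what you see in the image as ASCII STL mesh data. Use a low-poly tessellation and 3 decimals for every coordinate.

solid 
facet normal 0.148 -0.895 -0.420
outer loop
vertex 0.723 -0.173 0.356
vertex 0.025 -0.011 -0.236
vertex 0.892 0.238 -0.461
endloop
endfacet
facet normal 0.972 0.054 0.228
outer loop
vertex 0.723 -0.173 0.356
vertex 0.892 0.238 -0.461
vertex 0.514 1.09 0.948
endloop
endfacet
facet normal 0.972 0.054 0.228
outer loop
vertex 0.514 1.09 0.948
vertex 0.892 0.238 -0.461
vertex 0.683 1.501 0.13
endloop
endfacet
facet normal -0.149 0.896 0.419
outer loop
vertex 0.514 1.09 0.948
vertex 0.683 1.501 0.13
vertex -0.185 1.251 0.356
endloop
endfacet
facet normal 0.149 -0.896 -0.419
outer loop
vertex 0.892 0.238 -0.461
vertex 0.025 -0.011 -0.236
vertex 0.193 0.399 -1.053
endloop
endfacet
facet normal 0.643 0.409 -0.648
outer loop
vertex 0.892 0.238 -0.461
vertex 0.193 0.399 -1.053
vertex 0.683 1.501 0.13
endloop
endfacet
facet normal 0.643 0.409 -0.648
outer loop
vertex 0.683 1.501 0.13
vertex 0.193 0.399 -1.053
vertex -0.016 1.662 -0.462
endloop
endfacet
facet normal -0.149 0.896 0.419
outer loop
vertex 0.683 1.501 0.13
vertex -0.016 1.662 -0.462
vertex -0.185 1.251 0.356
endloop
endfacet
facet normal 0.149 -0.896 -0.419
outer loop
vertex 0.193 0.399 -1.053
vertex 0.025 -0.011 -0.236
vertex -0.674 0.15 -0.828
endloop
endfacet
facet normal -0.329 0.355 -0.875
outer loop
vertex 0.193 0.399 -1.053
vertex -0.674 0.15 -0.828
vertex -0.016 1.662 -0.462
endloop
endfacet
facet normal -0.330 0.355 -0.875
outer loop
vertex -0.016 1.662 -0.462
vertex -0.674 0.15 -0.828
vertex -0.883 1.413 -0.236
endloop
endfacet
facet normal -0.148 0.896 0.419
outer loop
vertex -0.016 1.662 -0.462
vertex -0.883 1.413 -0.236
vertex -0.185 1.251 0.356
endloop
endfacet
facet normal 0.149 -0.896 -0.419
outer loop
vertex -0.674 0.15 -0.828
vertex 0.025 -0.011 -0.236
vertex -0.843 -0.261 -0.01
endloop
endfacet
facet normal -0.972 -0.054 -0.228
outer loop
vertex -0.674 0.15 -0.828
vertex -0.843 -0.261 -0.01
vertex -0.883 1.413 -0.236
endloop
endfacet
facet normal -0.972 -0.054 -0.228
outer loop
vertex -0.883 1.413 -0.236
vertex -0.843 -0.261 -0.01
vertex -1.052 1.002 0.581
endloop
endfacet
facet normal -0.148 0.895 0.420
outer loop
vertex -0.883 1.413 -0.236
vertex -1.052 1.002 0.581
vertex -0.185 1.251 0.356
endloop
endfacet
facet normal 0.149 -0.896 -0.419
outer loop
vertex -0.843 -0.261 -0.01
vertex 0.025 -0.011 -0.236
vertex -0.144 -0.422 0.582
endloop
endfacet
facet normal -0.643 -0.409 0.648
outer loop
vertex -0.843 -0.261 -0.01
vertex -0.144 -0.422 0.582
vertex -1.052 1.002 0.581
endloop
endfacet
facet normal -0.643 -0.409 0.648
outer loop
vertex -1.052 1.002 0.581
vertex -0.144 -0.422 0.582
vertex -0.353 0.841 1.173
endloop
endfacet
facet normal -0.149 0.896 0.419
outer loop
vertex -1.052 1.002 0.581
vertex -0.353 0.841 1.173
vertex -0.185 1.251 0.356
endloop
endfacet
facet normal 0.148 -0.896 -0.419
outer loop
vertex -0.144 -0.422 0.582
vertex 0.025 -0.011 -0.236
vertex 0.723 -0.173 0.356
endloop
endfacet
facet normal 0.330 -0.355 0.875
outer loop
vertex -0.144 -0.422 0.582
vertex 0.723 -0.173 0.356
vertex -0.353 0.841 1.173
endloop
endfacet
facet normal 0.329 -0.356 0.875
outer loop
vertex -0.353 0.841 1.173
vertex 0.723 -0.173 0.356
vertex 0.514 1.09 0.948
endloop
endfacet
facet normal -0.149 0.896 0.419
outer loop
vertex -0.353 0.841 1.173
vertex 0.514 1.09 0.948
vertex -0.185 1.251 0.356
endloop
endfacet
facet normal -0.356 0.859 -0.368
outer loop
vertex 0.942 0.054 0.661
vertex 0.294 0.047 1.27
vertex 1.069 0.445 1.45
endloop
endfacet
facet normal 0.990 -0.072 -0.124
outer loop
vertex 0.942 0.054 0.661
vertex 1.069 0.445 1.45
vertex 0.986 -1.627 1.99
endloop
endfacet
facet normal -0.355 0.859 -0.370
outer loop
vertex 1.069 0.445 1.45
vertex 0.294 0.047 1.27
vertex 0.42 0.439 2.059
endloop
endfacet
facet normal 0.675 0.161 0.720
outer loop
vertex 1.069 0.445 1.45
vertex 0.42 0.439 2.059
vertex 0.986 -1.627 1.99
endloop
endfacet
facet normal -0.355 0.859 -0.370
outer loop
vertex 0.42 0.439 2.059
vertex 0.294 0.047 1.27
vertex -0.355 0.041 1.879
endloop
endfacet
facet normal -0.185 -0.083 0.979
outer loop
vertex 0.42 0.439 2.059
vertex -0.355 0.041 1.879
vertex 0.986 -1.627 1.99
endloop
endfacet
facet normal -0.355 0.859 -0.370
outer loop
vertex -0.355 0.041 1.879
vertex 0.294 0.047 1.27
vertex -0.482 -0.351 1.09
endloop
endfacet
facet normal -0.729 -0.559 0.395
outer loop
vertex -0.355 0.041 1.879
vertex -0.482 -0.351 1.09
vertex 0.986 -1.627 1.99
endloop
endfacet
facet normal -0.355 0.859 -0.369
outer loop
vertex -0.482 -0.351 1.09
vertex 0.294 0.047 1.27
vertex 0.167 -0.344 0.481
endloop
endfacet
facet normal -0.413 -0.792 -0.449
outer loop
vertex -0.482 -0.351 1.09
vertex 0.167 -0.344 0.481
vertex 0.986 -1.627 1.99
endloop
endfacet
facet normal -0.356 0.859 -0.368
outer loop
vertex 0.167 -0.344 0.481
vertex 0.294 0.047 1.27
vertex 0.942 0.054 0.661
endloop
endfacet
facet normal 0.446 -0.548 -0.708
outer loop
vertex 0.167 -0.344 0.481
vertex 0.942 0.054 0.661
vertex 0.986 -1.627 1.99
endloop
endfacet

endsolid


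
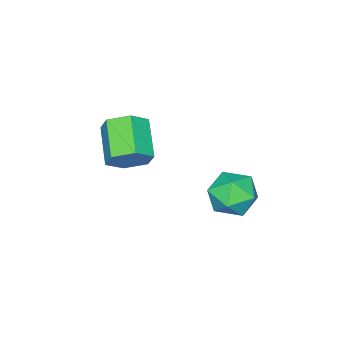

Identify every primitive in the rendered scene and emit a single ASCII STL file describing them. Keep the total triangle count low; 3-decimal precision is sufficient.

solid 
facet normal -0.589 0.772 0.238
outer loop
vertex -0.548 0.254 -1.502
vertex -0.543 -0.093 -0.365
vertex 0.286 0.661 -0.761
endloop
endfacet
facet normal -0.172 0.932 -0.319
outer loop
vertex -0.548 0.254 -1.502
vertex 0.286 0.661 -0.761
vertex 0.58 0.337 -1.866
endloop
endfacet
facet normal -0.303 0.458 -0.836
outer loop
vertex -0.548 0.254 -1.502
vertex 0.58 0.337 -1.866
vertex -0.068 -0.616 -2.153
endloop
endfacet
facet normal -0.801 0.006 -0.598
outer loop
vertex -0.548 0.254 -1.502
vertex -0.068 -0.616 -2.153
vertex -0.762 -0.882 -1.226
endloop
endfacet
facet normal -0.978 0.200 0.065
outer loop
vertex -0.548 0.254 -1.502
vertex -0.762 -0.882 -1.226
vertex -0.543 -0.093 -0.365
endloop
endfacet
facet normal 0.508 0.854 -0.115
outer loop
vertex 0.58 0.337 -1.866
vertex 0.286 0.661 -0.761
vertex 1.282 0.042 -0.954
endloop
endfacet
facet normal -0.166 0.595 0.786
outer loop
vertex 0.286 0.661 -0.761
vertex -0.543 -0.093 -0.365
vertex 0.588 -0.224 -0.027
endloop
endfacet
facet normal -0.796 -0.331 0.506
outer loop
vertex -0.543 -0.093 -0.365
vertex -0.762 -0.882 -1.226
vertex -0.06 -1.177 -0.314
endloop
endfacet
facet normal -0.511 -0.645 -0.568
outer loop
vertex -0.762 -0.882 -1.226
vertex -0.068 -0.616 -2.153
vertex 0.234 -1.501 -1.419
endloop
endfacet
facet normal 0.294 0.086 -0.952
outer loop
vertex -0.068 -0.616 -2.153
vertex 0.58 0.337 -1.866
vertex 1.063 -0.747 -1.815
endloop
endfacet
facet normal 0.801 -0.006 0.598
outer loop
vertex 1.068 -1.094 -0.678
vertex 1.282 0.042 -0.954
vertex 0.588 -0.224 -0.027
endloop
endfacet
facet normal 0.303 -0.458 0.836
outer loop
vertex 1.068 -1.094 -0.678
vertex 0.588 -0.224 -0.027
vertex -0.06 -1.177 -0.314
endloop
endfacet
facet normal 0.172 -0.932 0.319
outer loop
vertex 1.068 -1.094 -0.678
vertex -0.06 -1.177 -0.314
vertex 0.234 -1.501 -1.419
endloop
endfacet
facet normal 0.589 -0.772 -0.238
outer loop
vertex 1.068 -1.094 -0.678
vertex 0.234 -1.501 -1.419
vertex 1.063 -0.747 -1.815
endloop
endfacet
facet normal 0.978 -0.200 -0.065
outer loop
vertex 1.068 -1.094 -0.678
vertex 1.063 -0.747 -1.815
vertex 1.282 0.042 -0.954
endloop
endfacet
facet normal 0.511 0.645 0.568
outer loop
vertex 0.588 -0.224 -0.027
vertex 1.282 0.042 -0.954
vertex 0.286 0.661 -0.761
endloop
endfacet
facet normal -0.294 -0.086 0.952
outer loop
vertex -0.06 -1.177 -0.314
vertex 0.588 -0.224 -0.027
vertex -0.543 -0.093 -0.365
endloop
endfacet
facet normal -0.508 -0.854 0.115
outer loop
vertex 0.234 -1.501 -1.419
vertex -0.06 -1.177 -0.314
vertex -0.762 -0.882 -1.226
endloop
endfacet
facet normal 0.166 -0.595 -0.786
outer loop
vertex 1.063 -0.747 -1.815
vertex 0.234 -1.501 -1.419
vertex -0.068 -0.616 -2.153
endloop
endfacet
facet normal 0.796 0.331 -0.506
outer loop
vertex 1.282 0.042 -0.954
vertex 1.063 -0.747 -1.815
vertex 0.58 0.337 -1.866
endloop
endfacet
facet normal 0.600 0.618 -0.508
outer loop
vertex 5.099 -2.642 3.211
vertex 4.341 -2.362 2.656
vertex 4.546 -1.88 3.485
endloop
endfacet
facet normal 0.567 0.118 0.815
outer loop
vertex 5.099 -2.642 3.211
vertex 4.546 -1.88 3.485
vertex 3.977 -3.798 4.159
endloop
endfacet
facet normal 0.566 0.119 0.816
outer loop
vertex 3.977 -3.798 4.159
vertex 4.546 -1.88 3.485
vertex 3.423 -3.037 4.433
endloop
endfacet
facet normal -0.600 -0.619 0.507
outer loop
vertex 3.977 -3.798 4.159
vertex 3.423 -3.037 4.433
vertex 3.219 -3.518 3.604
endloop
endfacet
facet normal 0.600 0.618 -0.508
outer loop
vertex 4.546 -1.88 3.485
vertex 4.341 -2.362 2.656
vertex 3.788 -1.6 2.93
endloop
endfacet
facet normal -0.205 0.732 0.650
outer loop
vertex 4.546 -1.88 3.485
vertex 3.788 -1.6 2.93
vertex 3.423 -3.037 4.433
endloop
endfacet
facet normal -0.206 0.732 0.650
outer loop
vertex 3.423 -3.037 4.433
vertex 3.788 -1.6 2.93
vertex 2.666 -2.757 3.878
endloop
endfacet
facet normal -0.600 -0.619 0.507
outer loop
vertex 3.423 -3.037 4.433
vertex 2.666 -2.757 3.878
vertex 3.219 -3.518 3.604
endloop
endfacet
facet normal 0.600 0.618 -0.508
outer loop
vertex 3.788 -1.6 2.93
vertex 4.341 -2.362 2.656
vertex 3.583 -2.082 2.101
endloop
endfacet
facet normal -0.772 0.613 -0.166
outer loop
vertex 3.788 -1.6 2.93
vertex 3.583 -2.082 2.101
vertex 2.666 -2.757 3.878
endloop
endfacet
facet normal -0.772 0.614 -0.165
outer loop
vertex 2.666 -2.757 3.878
vertex 3.583 -2.082 2.101
vertex 2.461 -3.238 3.049
endloop
endfacet
facet normal -0.600 -0.619 0.507
outer loop
vertex 2.666 -2.757 3.878
vertex 2.461 -3.238 3.049
vertex 3.219 -3.518 3.604
endloop
endfacet
facet normal 0.600 0.619 -0.507
outer loop
vertex 3.583 -2.082 2.101
vertex 4.341 -2.362 2.656
vertex 4.137 -2.843 1.827
endloop
endfacet
facet normal -0.567 -0.119 -0.815
outer loop
vertex 3.583 -2.082 2.101
vertex 4.137 -2.843 1.827
vertex 2.461 -3.238 3.049
endloop
endfacet
facet normal -0.567 -0.118 -0.815
outer loop
vertex 2.461 -3.238 3.049
vertex 4.137 -2.843 1.827
vertex 3.014 -4.0 2.775
endloop
endfacet
facet normal -0.600 -0.618 0.508
outer loop
vertex 2.461 -3.238 3.049
vertex 3.014 -4.0 2.775
vertex 3.219 -3.518 3.604
endloop
endfacet
facet normal 0.600 0.619 -0.507
outer loop
vertex 4.137 -2.843 1.827
vertex 4.341 -2.362 2.656
vertex 4.894 -3.123 2.382
endloop
endfacet
facet normal 0.206 -0.732 -0.650
outer loop
vertex 4.137 -2.843 1.827
vertex 4.894 -3.123 2.382
vertex 3.014 -4.0 2.775
endloop
endfacet
facet normal 0.206 -0.732 -0.650
outer loop
vertex 3.014 -4.0 2.775
vertex 4.894 -3.123 2.382
vertex 3.772 -4.28 3.33
endloop
endfacet
facet normal -0.600 -0.618 0.508
outer loop
vertex 3.014 -4.0 2.775
vertex 3.772 -4.28 3.33
vertex 3.219 -3.518 3.604
endloop
endfacet
facet normal 0.600 0.619 -0.507
outer loop
vertex 4.894 -3.123 2.382
vertex 4.341 -2.362 2.656
vertex 5.099 -2.642 3.211
endloop
endfacet
facet normal 0.772 -0.614 0.165
outer loop
vertex 4.894 -3.123 2.382
vertex 5.099 -2.642 3.211
vertex 3.772 -4.28 3.33
endloop
endfacet
facet normal 0.772 -0.613 0.166
outer loop
vertex 3.772 -4.28 3.33
vertex 5.099 -2.642 3.211
vertex 3.977 -3.798 4.159
endloop
endfacet
facet normal -0.600 -0.618 0.508
outer loop
vertex 3.772 -4.28 3.33
vertex 3.977 -3.798 4.159
vertex 3.219 -3.518 3.604
endloop
endfacet

endsolid


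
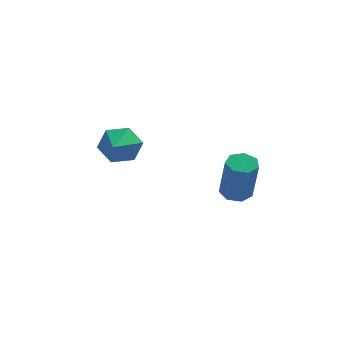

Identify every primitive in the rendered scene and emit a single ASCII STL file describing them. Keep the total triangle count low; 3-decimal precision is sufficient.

solid 
facet normal 0.063 0.926 -0.373
outer loop
vertex -3.164 0.619 -3.019
vertex -3.787 0.937 -2.334
vertex -2.823 0.942 -2.159
endloop
endfacet
facet normal 0.806 -0.583 -0.101
outer loop
vertex -3.164 0.619 -3.019
vertex -2.823 0.942 -2.159
vertex -3.893 -0.617 -1.706
endloop
endfacet
facet normal 0.063 0.925 -0.374
outer loop
vertex -2.823 0.942 -2.159
vertex -3.787 0.937 -2.334
vertex -3.446 1.261 -1.474
endloop
endfacet
facet normal 0.658 -0.245 0.712
outer loop
vertex -2.823 0.942 -2.159
vertex -3.446 1.261 -1.474
vertex -3.893 -0.617 -1.706
endloop
endfacet
facet normal 0.063 0.926 -0.374
outer loop
vertex -3.446 1.261 -1.474
vertex -3.787 0.937 -2.334
vertex -4.41 1.256 -1.648
endloop
endfacet
facet normal -0.177 -0.079 0.981
outer loop
vertex -3.446 1.261 -1.474
vertex -4.41 1.256 -1.648
vertex -3.893 -0.617 -1.706
endloop
endfacet
facet normal 0.063 0.926 -0.373
outer loop
vertex -4.41 1.256 -1.648
vertex -3.787 0.937 -2.334
vertex -4.752 0.933 -2.508
endloop
endfacet
facet normal -0.863 -0.252 0.438
outer loop
vertex -4.41 1.256 -1.648
vertex -4.752 0.933 -2.508
vertex -3.893 -0.617 -1.706
endloop
endfacet
facet normal 0.063 0.926 -0.373
outer loop
vertex -4.752 0.933 -2.508
vertex -3.787 0.937 -2.334
vertex -4.128 0.614 -3.193
endloop
endfacet
facet normal -0.714 -0.590 -0.376
outer loop
vertex -4.752 0.933 -2.508
vertex -4.128 0.614 -3.193
vertex -3.893 -0.617 -1.706
endloop
endfacet
facet normal 0.063 0.926 -0.373
outer loop
vertex -4.128 0.614 -3.193
vertex -3.787 0.937 -2.334
vertex -3.164 0.619 -3.019
endloop
endfacet
facet normal 0.120 -0.755 -0.644
outer loop
vertex -4.128 0.614 -3.193
vertex -3.164 0.619 -3.019
vertex -3.893 -0.617 -1.706
endloop
endfacet
facet normal -0.127 0.315 -0.940
outer loop
vertex 1.692 -0.397 -3.887
vertex 1.124 -0.802 -3.946
vertex 1.166 -0.138 -3.729
endloop
endfacet
facet normal 0.483 0.848 0.220
outer loop
vertex 1.692 -0.397 -3.887
vertex 1.166 -0.138 -3.729
vertex 1.963 -1.073 -1.874
endloop
endfacet
facet normal 0.483 0.848 0.220
outer loop
vertex 1.963 -1.073 -1.874
vertex 1.166 -0.138 -3.729
vertex 1.437 -0.814 -1.716
endloop
endfacet
facet normal 0.127 -0.316 0.940
outer loop
vertex 1.963 -1.073 -1.874
vertex 1.437 -0.814 -1.716
vertex 1.396 -1.478 -1.934
endloop
endfacet
facet normal -0.126 0.315 -0.941
outer loop
vertex 1.166 -0.138 -3.729
vertex 1.124 -0.802 -3.946
vertex 0.608 -0.379 -3.735
endloop
endfacet
facet normal -0.376 0.862 0.340
outer loop
vertex 1.166 -0.138 -3.729
vertex 0.608 -0.379 -3.735
vertex 1.437 -0.814 -1.716
endloop
endfacet
facet normal -0.376 0.862 0.340
outer loop
vertex 1.437 -0.814 -1.716
vertex 0.608 -0.379 -3.735
vertex 0.88 -1.055 -1.722
endloop
endfacet
facet normal 0.127 -0.316 0.940
outer loop
vertex 1.437 -0.814 -1.716
vertex 0.88 -1.055 -1.722
vertex 1.396 -1.478 -1.934
endloop
endfacet
facet normal -0.126 0.315 -0.941
outer loop
vertex 0.608 -0.379 -3.735
vertex 1.124 -0.802 -3.946
vertex 0.439 -0.939 -3.9
endloop
endfacet
facet normal -0.952 0.227 0.205
outer loop
vertex 0.608 -0.379 -3.735
vertex 0.439 -0.939 -3.9
vertex 0.88 -1.055 -1.722
endloop
endfacet
facet normal -0.952 0.227 0.205
outer loop
vertex 0.88 -1.055 -1.722
vertex 0.439 -0.939 -3.9
vertex 0.711 -1.615 -1.887
endloop
endfacet
facet normal 0.128 -0.316 0.940
outer loop
vertex 0.88 -1.055 -1.722
vertex 0.711 -1.615 -1.887
vertex 1.396 -1.478 -1.934
endloop
endfacet
facet normal -0.126 0.316 -0.940
outer loop
vertex 0.439 -0.939 -3.9
vertex 1.124 -0.802 -3.946
vertex 0.786 -1.396 -4.1
endloop
endfacet
facet normal -0.811 -0.579 -0.085
outer loop
vertex 0.439 -0.939 -3.9
vertex 0.786 -1.396 -4.1
vertex 0.711 -1.615 -1.887
endloop
endfacet
facet normal -0.811 -0.580 -0.085
outer loop
vertex 0.711 -1.615 -1.887
vertex 0.786 -1.396 -4.1
vertex 1.058 -2.071 -2.087
endloop
endfacet
facet normal 0.128 -0.315 0.940
outer loop
vertex 0.711 -1.615 -1.887
vertex 1.058 -2.071 -2.087
vertex 1.396 -1.478 -1.934
endloop
endfacet
facet normal -0.126 0.316 -0.940
outer loop
vertex 0.786 -1.396 -4.1
vertex 1.124 -0.802 -3.946
vertex 1.388 -1.405 -4.184
endloop
endfacet
facet normal -0.057 -0.949 -0.310
outer loop
vertex 0.786 -1.396 -4.1
vertex 1.388 -1.405 -4.184
vertex 1.058 -2.071 -2.087
endloop
endfacet
facet normal -0.060 -0.949 -0.311
outer loop
vertex 1.058 -2.071 -2.087
vertex 1.388 -1.405 -4.184
vertex 1.659 -2.081 -2.172
endloop
endfacet
facet normal 0.128 -0.315 0.940
outer loop
vertex 1.058 -2.071 -2.087
vertex 1.659 -2.081 -2.172
vertex 1.396 -1.478 -1.934
endloop
endfacet
facet normal -0.126 0.316 -0.940
outer loop
vertex 1.388 -1.405 -4.184
vertex 1.124 -0.802 -3.946
vertex 1.791 -0.961 -4.089
endloop
endfacet
facet normal 0.737 -0.604 -0.302
outer loop
vertex 1.388 -1.405 -4.184
vertex 1.791 -0.961 -4.089
vertex 1.659 -2.081 -2.172
endloop
endfacet
facet normal 0.737 -0.604 -0.302
outer loop
vertex 1.659 -2.081 -2.172
vertex 1.791 -0.961 -4.089
vertex 2.062 -1.637 -2.077
endloop
endfacet
facet normal 0.126 -0.316 0.940
outer loop
vertex 1.659 -2.081 -2.172
vertex 2.062 -1.637 -2.077
vertex 1.396 -1.478 -1.934
endloop
endfacet
facet normal -0.127 0.315 -0.941
outer loop
vertex 1.791 -0.961 -4.089
vertex 1.124 -0.802 -3.946
vertex 1.692 -0.397 -3.887
endloop
endfacet
facet normal 0.978 0.195 -0.066
outer loop
vertex 1.791 -0.961 -4.089
vertex 1.692 -0.397 -3.887
vertex 2.062 -1.637 -2.077
endloop
endfacet
facet normal 0.978 0.196 -0.066
outer loop
vertex 2.062 -1.637 -2.077
vertex 1.692 -0.397 -3.887
vertex 1.963 -1.073 -1.874
endloop
endfacet
facet normal 0.126 -0.316 0.940
outer loop
vertex 2.062 -1.637 -2.077
vertex 1.963 -1.073 -1.874
vertex 1.396 -1.478 -1.934
endloop
endfacet

endsolid


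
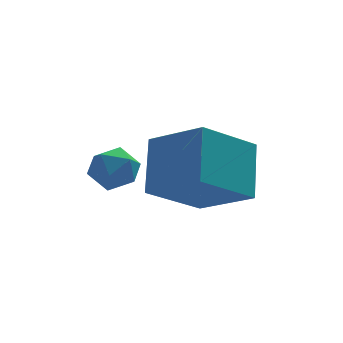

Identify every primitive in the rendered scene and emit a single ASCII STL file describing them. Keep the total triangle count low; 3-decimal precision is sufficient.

solid 
facet normal -0.603 0.641 -0.475
outer loop
vertex 0.948 -3.604 -2.015
vertex 1.318 -2.276 -0.693
vertex 2.588 -2.915 -3.167
endloop
endfacet
facet normal -0.194 -0.695 -0.692
outer loop
vertex 3.782 -4.184 -2.227
vertex 0.948 -3.604 -2.015
vertex 2.588 -2.915 -3.167
endloop
endfacet
facet normal -0.603 0.641 -0.475
outer loop
vertex 2.588 -2.915 -3.167
vertex 1.318 -2.276 -0.693
vertex 2.959 -1.587 -1.846
endloop
endfacet
facet normal 0.774 0.325 -0.544
outer loop
vertex 2.959 -1.587 -1.846
vertex 3.782 -4.184 -2.227
vertex 2.588 -2.915 -3.167
endloop
endfacet
facet normal -0.774 -0.325 0.543
outer loop
vertex 0.948 -3.604 -2.015
vertex 2.512 -3.545 0.247
vertex 1.318 -2.276 -0.693
endloop
endfacet
facet normal -0.194 -0.695 -0.692
outer loop
vertex 2.141 -4.873 -1.074
vertex 0.948 -3.604 -2.015
vertex 3.782 -4.184 -2.227
endloop
endfacet
facet normal -0.774 -0.325 0.544
outer loop
vertex 2.141 -4.873 -1.074
vertex 2.512 -3.545 0.247
vertex 0.948 -3.604 -2.015
endloop
endfacet
facet normal 0.194 0.695 0.692
outer loop
vertex 1.318 -2.276 -0.693
vertex 2.512 -3.545 0.247
vertex 2.959 -1.587 -1.846
endloop
endfacet
facet normal 0.774 0.325 -0.543
outer loop
vertex 4.152 -2.856 -0.905
vertex 3.782 -4.184 -2.227
vertex 2.959 -1.587 -1.846
endloop
endfacet
facet normal 0.194 0.695 0.692
outer loop
vertex 2.959 -1.587 -1.846
vertex 2.512 -3.545 0.247
vertex 4.152 -2.856 -0.905
endloop
endfacet
facet normal 0.603 -0.641 0.475
outer loop
vertex 4.152 -2.856 -0.905
vertex 2.141 -4.873 -1.074
vertex 3.782 -4.184 -2.227
endloop
endfacet
facet normal 0.603 -0.641 0.475
outer loop
vertex 2.512 -3.545 0.247
vertex 2.141 -4.873 -1.074
vertex 4.152 -2.856 -0.905
endloop
endfacet
facet normal 0.025 0.910 0.415
outer loop
vertex 0.691 -1.091 -2.077
vertex -0.011 -1.242 -1.703
vertex 0.688 -1.427 -1.34
endloop
endfacet
facet normal 0.685 0.662 0.304
outer loop
vertex 0.691 -1.091 -2.077
vertex 0.688 -1.427 -1.34
vertex 1.2 -1.697 -1.906
endloop
endfacet
facet normal 0.756 0.524 -0.394
outer loop
vertex 0.691 -1.091 -2.077
vertex 1.2 -1.697 -1.906
vertex 0.816 -1.679 -2.619
endloop
endfacet
facet normal 0.138 0.687 -0.713
outer loop
vertex 0.691 -1.091 -2.077
vertex 0.816 -1.679 -2.619
vertex 0.068 -1.398 -2.493
endloop
endfacet
facet normal -0.313 0.925 -0.214
outer loop
vertex 0.691 -1.091 -2.077
vertex 0.068 -1.398 -2.493
vertex -0.011 -1.242 -1.703
endloop
endfacet
facet normal 0.751 0.045 0.658
outer loop
vertex 1.2 -1.697 -1.906
vertex 0.688 -1.427 -1.34
vertex 0.812 -2.222 -1.427
endloop
endfacet
facet normal -0.316 0.447 0.837
outer loop
vertex 0.688 -1.427 -1.34
vertex -0.011 -1.242 -1.703
vertex 0.064 -1.941 -1.301
endloop
endfacet
facet normal -0.862 0.473 -0.180
outer loop
vertex -0.011 -1.242 -1.703
vertex 0.068 -1.398 -2.493
vertex -0.32 -1.923 -2.014
endloop
endfacet
facet normal -0.134 0.087 -0.987
outer loop
vertex 0.068 -1.398 -2.493
vertex 0.816 -1.679 -2.619
vertex 0.192 -2.193 -2.58
endloop
endfacet
facet normal 0.865 -0.178 -0.470
outer loop
vertex 0.816 -1.679 -2.619
vertex 1.2 -1.697 -1.906
vertex 0.891 -2.378 -2.217
endloop
endfacet
facet normal -0.138 -0.687 0.713
outer loop
vertex 0.189 -2.529 -1.843
vertex 0.812 -2.222 -1.427
vertex 0.064 -1.941 -1.301
endloop
endfacet
facet normal -0.756 -0.524 0.394
outer loop
vertex 0.189 -2.529 -1.843
vertex 0.064 -1.941 -1.301
vertex -0.32 -1.923 -2.014
endloop
endfacet
facet normal -0.685 -0.662 -0.304
outer loop
vertex 0.189 -2.529 -1.843
vertex -0.32 -1.923 -2.014
vertex 0.192 -2.193 -2.58
endloop
endfacet
facet normal -0.025 -0.910 -0.415
outer loop
vertex 0.189 -2.529 -1.843
vertex 0.192 -2.193 -2.58
vertex 0.891 -2.378 -2.217
endloop
endfacet
facet normal 0.313 -0.925 0.214
outer loop
vertex 0.189 -2.529 -1.843
vertex 0.891 -2.378 -2.217
vertex 0.812 -2.222 -1.427
endloop
endfacet
facet normal 0.134 -0.087 0.987
outer loop
vertex 0.064 -1.941 -1.301
vertex 0.812 -2.222 -1.427
vertex 0.688 -1.427 -1.34
endloop
endfacet
facet normal -0.865 0.178 0.470
outer loop
vertex -0.32 -1.923 -2.014
vertex 0.064 -1.941 -1.301
vertex -0.011 -1.242 -1.703
endloop
endfacet
facet normal -0.751 -0.045 -0.658
outer loop
vertex 0.192 -2.193 -2.58
vertex -0.32 -1.923 -2.014
vertex 0.068 -1.398 -2.493
endloop
endfacet
facet normal 0.316 -0.447 -0.837
outer loop
vertex 0.891 -2.378 -2.217
vertex 0.192 -2.193 -2.58
vertex 0.816 -1.679 -2.619
endloop
endfacet
facet normal 0.862 -0.473 0.180
outer loop
vertex 0.812 -2.222 -1.427
vertex 0.891 -2.378 -2.217
vertex 1.2 -1.697 -1.906
endloop
endfacet

endsolid


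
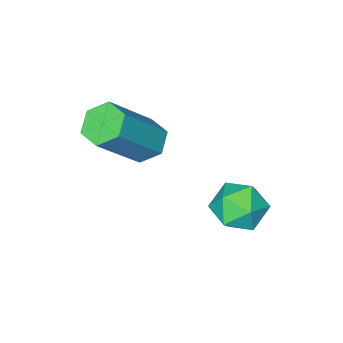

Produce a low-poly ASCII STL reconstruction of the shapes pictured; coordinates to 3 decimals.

solid 
facet normal -0.349 0.696 0.627
outer loop
vertex -4.212 -0.341 -1.992
vertex -3.983 -0.787 -1.369
vertex -3.48 -0.251 -1.684
endloop
endfacet
facet normal -0.129 0.992 0.017
outer loop
vertex -4.212 -0.341 -1.992
vertex -3.48 -0.251 -1.684
vertex -3.583 -0.251 -2.476
endloop
endfacet
facet normal -0.499 0.694 -0.519
outer loop
vertex -4.212 -0.341 -1.992
vertex -3.583 -0.251 -2.476
vertex -4.148 -0.788 -2.651
endloop
endfacet
facet normal -0.947 0.216 -0.239
outer loop
vertex -4.212 -0.341 -1.992
vertex -4.148 -0.788 -2.651
vertex -4.396 -1.119 -1.967
endloop
endfacet
facet normal -0.855 0.217 0.470
outer loop
vertex -4.212 -0.341 -1.992
vertex -4.396 -1.119 -1.967
vertex -3.983 -0.787 -1.369
endloop
endfacet
facet normal 0.559 0.826 -0.073
outer loop
vertex -3.583 -0.251 -2.476
vertex -3.48 -0.251 -1.684
vertex -2.964 -0.641 -2.153
endloop
endfacet
facet normal 0.202 0.348 0.915
outer loop
vertex -3.48 -0.251 -1.684
vertex -3.983 -0.787 -1.369
vertex -3.212 -0.972 -1.469
endloop
endfacet
facet normal -0.615 -0.428 0.662
outer loop
vertex -3.983 -0.787 -1.369
vertex -4.396 -1.119 -1.967
vertex -3.777 -1.509 -1.644
endloop
endfacet
facet normal -0.763 -0.428 -0.484
outer loop
vertex -4.396 -1.119 -1.967
vertex -4.148 -0.788 -2.651
vertex -3.88 -1.509 -2.436
endloop
endfacet
facet normal -0.039 0.346 -0.937
outer loop
vertex -4.148 -0.788 -2.651
vertex -3.583 -0.251 -2.476
vertex -3.377 -0.973 -2.751
endloop
endfacet
facet normal 0.947 -0.216 0.239
outer loop
vertex -3.148 -1.419 -2.128
vertex -2.964 -0.641 -2.153
vertex -3.212 -0.972 -1.469
endloop
endfacet
facet normal 0.499 -0.694 0.519
outer loop
vertex -3.148 -1.419 -2.128
vertex -3.212 -0.972 -1.469
vertex -3.777 -1.509 -1.644
endloop
endfacet
facet normal 0.129 -0.992 -0.017
outer loop
vertex -3.148 -1.419 -2.128
vertex -3.777 -1.509 -1.644
vertex -3.88 -1.509 -2.436
endloop
endfacet
facet normal 0.349 -0.696 -0.627
outer loop
vertex -3.148 -1.419 -2.128
vertex -3.88 -1.509 -2.436
vertex -3.377 -0.973 -2.751
endloop
endfacet
facet normal 0.855 -0.217 -0.470
outer loop
vertex -3.148 -1.419 -2.128
vertex -3.377 -0.973 -2.751
vertex -2.964 -0.641 -2.153
endloop
endfacet
facet normal 0.763 0.428 0.484
outer loop
vertex -3.212 -0.972 -1.469
vertex -2.964 -0.641 -2.153
vertex -3.48 -0.251 -1.684
endloop
endfacet
facet normal 0.039 -0.346 0.937
outer loop
vertex -3.777 -1.509 -1.644
vertex -3.212 -0.972 -1.469
vertex -3.983 -0.787 -1.369
endloop
endfacet
facet normal -0.559 -0.826 0.073
outer loop
vertex -3.88 -1.509 -2.436
vertex -3.777 -1.509 -1.644
vertex -4.396 -1.119 -1.967
endloop
endfacet
facet normal -0.202 -0.348 -0.915
outer loop
vertex -3.377 -0.973 -2.751
vertex -3.88 -1.509 -2.436
vertex -4.148 -0.788 -2.651
endloop
endfacet
facet normal 0.615 0.428 -0.662
outer loop
vertex -2.964 -0.641 -2.153
vertex -3.377 -0.973 -2.751
vertex -3.583 -0.251 -2.476
endloop
endfacet
facet normal -0.671 0.016 -0.741
outer loop
vertex -2.25 -3.549 -0.878
vertex -2.65 -3.195 -0.508
vertex -2.218 -2.9 -0.893
endloop
endfacet
facet normal 0.740 -0.052 -0.670
outer loop
vertex -2.25 -3.549 -0.878
vertex -2.218 -2.9 -0.893
vertex -0.969 -3.578 0.539
endloop
endfacet
facet normal 0.740 -0.053 -0.671
outer loop
vertex -0.969 -3.578 0.539
vertex -2.218 -2.9 -0.893
vertex -0.937 -2.929 0.523
endloop
endfacet
facet normal 0.670 -0.015 0.742
outer loop
vertex -0.969 -3.578 0.539
vertex -0.937 -2.929 0.523
vertex -1.37 -3.225 0.908
endloop
endfacet
facet normal -0.670 0.014 -0.742
outer loop
vertex -2.218 -2.9 -0.893
vertex -2.65 -3.195 -0.508
vertex -2.619 -2.546 -0.524
endloop
endfacet
facet normal 0.413 0.838 -0.356
outer loop
vertex -2.218 -2.9 -0.893
vertex -2.619 -2.546 -0.524
vertex -0.937 -2.929 0.523
endloop
endfacet
facet normal 0.412 0.839 -0.356
outer loop
vertex -0.937 -2.929 0.523
vertex -2.619 -2.546 -0.524
vertex -1.338 -2.575 0.893
endloop
endfacet
facet normal 0.670 -0.016 0.742
outer loop
vertex -0.937 -2.929 0.523
vertex -1.338 -2.575 0.893
vertex -1.37 -3.225 0.908
endloop
endfacet
facet normal -0.670 0.014 -0.742
outer loop
vertex -2.619 -2.546 -0.524
vertex -2.65 -3.195 -0.508
vertex -3.051 -2.842 -0.139
endloop
endfacet
facet normal -0.329 0.890 0.315
outer loop
vertex -2.619 -2.546 -0.524
vertex -3.051 -2.842 -0.139
vertex -1.338 -2.575 0.893
endloop
endfacet
facet normal -0.329 0.890 0.315
outer loop
vertex -1.338 -2.575 0.893
vertex -3.051 -2.842 -0.139
vertex -1.77 -2.871 1.278
endloop
endfacet
facet normal 0.671 -0.016 0.741
outer loop
vertex -1.338 -2.575 0.893
vertex -1.77 -2.871 1.278
vertex -1.37 -3.225 0.908
endloop
endfacet
facet normal -0.670 0.015 -0.742
outer loop
vertex -3.051 -2.842 -0.139
vertex -2.65 -3.195 -0.508
vertex -3.083 -3.491 -0.123
endloop
endfacet
facet normal -0.740 0.053 0.670
outer loop
vertex -3.051 -2.842 -0.139
vertex -3.083 -3.491 -0.123
vertex -1.77 -2.871 1.278
endloop
endfacet
facet normal -0.740 0.052 0.671
outer loop
vertex -1.77 -2.871 1.278
vertex -3.083 -3.491 -0.123
vertex -1.802 -3.52 1.293
endloop
endfacet
facet normal 0.671 -0.016 0.741
outer loop
vertex -1.77 -2.871 1.278
vertex -1.802 -3.52 1.293
vertex -1.37 -3.225 0.908
endloop
endfacet
facet normal -0.670 0.016 -0.742
outer loop
vertex -3.083 -3.491 -0.123
vertex -2.65 -3.195 -0.508
vertex -2.682 -3.845 -0.493
endloop
endfacet
facet normal -0.412 -0.839 0.356
outer loop
vertex -3.083 -3.491 -0.123
vertex -2.682 -3.845 -0.493
vertex -1.802 -3.52 1.293
endloop
endfacet
facet normal -0.413 -0.838 0.356
outer loop
vertex -1.802 -3.52 1.293
vertex -2.682 -3.845 -0.493
vertex -1.401 -3.874 0.924
endloop
endfacet
facet normal 0.670 -0.014 0.742
outer loop
vertex -1.802 -3.52 1.293
vertex -1.401 -3.874 0.924
vertex -1.37 -3.225 0.908
endloop
endfacet
facet normal -0.671 0.016 -0.741
outer loop
vertex -2.682 -3.845 -0.493
vertex -2.65 -3.195 -0.508
vertex -2.25 -3.549 -0.878
endloop
endfacet
facet normal 0.329 -0.890 -0.315
outer loop
vertex -2.682 -3.845 -0.493
vertex -2.25 -3.549 -0.878
vertex -1.401 -3.874 0.924
endloop
endfacet
facet normal 0.329 -0.890 -0.315
outer loop
vertex -1.401 -3.874 0.924
vertex -2.25 -3.549 -0.878
vertex -0.969 -3.578 0.539
endloop
endfacet
facet normal 0.670 -0.014 0.742
outer loop
vertex -1.401 -3.874 0.924
vertex -0.969 -3.578 0.539
vertex -1.37 -3.225 0.908
endloop
endfacet

endsolid


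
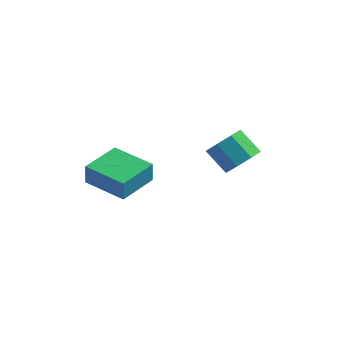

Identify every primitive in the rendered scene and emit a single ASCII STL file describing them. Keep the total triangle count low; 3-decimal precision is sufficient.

solid 
facet normal -0.971 0.230 0.060
outer loop
vertex -3.068 -2.77 1.657
vertex -2.653 -1.042 1.765
vertex -3.112 -2.697 0.67
endloop
endfacet
facet normal -0.233 -0.970 -0.061
outer loop
vertex -1.247 -3.138 0.555
vertex -3.068 -2.77 1.657
vertex -3.112 -2.697 0.67
endloop
endfacet
facet normal -0.971 0.230 0.060
outer loop
vertex -3.112 -2.697 0.67
vertex -2.653 -1.042 1.765
vertex -2.697 -0.97 0.779
endloop
endfacet
facet normal -0.044 0.073 -0.996
outer loop
vertex -2.697 -0.97 0.779
vertex -1.247 -3.138 0.555
vertex -3.112 -2.697 0.67
endloop
endfacet
facet normal 0.044 -0.073 0.996
outer loop
vertex -3.068 -2.77 1.657
vertex -0.788 -1.483 1.65
vertex -2.653 -1.042 1.765
endloop
endfacet
facet normal -0.233 -0.971 -0.060
outer loop
vertex -1.203 -3.21 1.541
vertex -3.068 -2.77 1.657
vertex -1.247 -3.138 0.555
endloop
endfacet
facet normal 0.045 -0.074 0.996
outer loop
vertex -1.203 -3.21 1.541
vertex -0.788 -1.483 1.65
vertex -3.068 -2.77 1.657
endloop
endfacet
facet normal 0.233 0.971 0.060
outer loop
vertex -2.653 -1.042 1.765
vertex -0.788 -1.483 1.65
vertex -2.697 -0.97 0.779
endloop
endfacet
facet normal -0.045 0.073 -0.996
outer loop
vertex -0.832 -1.41 0.663
vertex -1.247 -3.138 0.555
vertex -2.697 -0.97 0.779
endloop
endfacet
facet normal 0.233 0.971 0.061
outer loop
vertex -2.697 -0.97 0.779
vertex -0.788 -1.483 1.65
vertex -0.832 -1.41 0.663
endloop
endfacet
facet normal 0.971 -0.230 -0.060
outer loop
vertex -0.832 -1.41 0.663
vertex -1.203 -3.21 1.541
vertex -1.247 -3.138 0.555
endloop
endfacet
facet normal 0.971 -0.230 -0.060
outer loop
vertex -0.788 -1.483 1.65
vertex -1.203 -3.21 1.541
vertex -0.832 -1.41 0.663
endloop
endfacet
facet normal 0.742 -0.175 -0.647
outer loop
vertex 1.928 1.969 0.596
vertex 1.417 2.352 -0.093
vertex 2.039 2.677 0.532
endloop
endfacet
facet normal 0.652 -0.034 0.757
outer loop
vertex 1.928 1.969 0.596
vertex 2.039 2.677 0.532
vertex 0.933 2.204 1.463
endloop
endfacet
facet normal 0.652 -0.035 0.757
outer loop
vertex 0.933 2.204 1.463
vertex 2.039 2.677 0.532
vertex 1.045 2.912 1.399
endloop
endfacet
facet normal -0.742 0.176 0.647
outer loop
vertex 0.933 2.204 1.463
vertex 1.045 2.912 1.399
vertex 0.423 2.588 0.773
endloop
endfacet
facet normal 0.742 -0.176 -0.647
outer loop
vertex 2.039 2.677 0.532
vertex 1.417 2.352 -0.093
vertex 1.786 3.195 0.101
endloop
endfacet
facet normal 0.571 0.672 0.472
outer loop
vertex 2.039 2.677 0.532
vertex 1.786 3.195 0.101
vertex 1.045 2.912 1.399
endloop
endfacet
facet normal 0.571 0.672 0.472
outer loop
vertex 1.045 2.912 1.399
vertex 1.786 3.195 0.101
vertex 0.792 3.43 0.968
endloop
endfacet
facet normal -0.742 0.176 0.647
outer loop
vertex 1.045 2.912 1.399
vertex 0.792 3.43 0.968
vertex 0.423 2.588 0.773
endloop
endfacet
facet normal 0.742 -0.176 -0.647
outer loop
vertex 1.786 3.195 0.101
vertex 1.417 2.352 -0.093
vertex 1.317 3.219 -0.443
endloop
endfacet
facet normal 0.154 0.984 -0.090
outer loop
vertex 1.786 3.195 0.101
vertex 1.317 3.219 -0.443
vertex 0.792 3.43 0.968
endloop
endfacet
facet normal 0.155 0.984 -0.090
outer loop
vertex 0.792 3.43 0.968
vertex 1.317 3.219 -0.443
vertex 0.323 3.454 0.423
endloop
endfacet
facet normal -0.742 0.176 0.647
outer loop
vertex 0.792 3.43 0.968
vertex 0.323 3.454 0.423
vertex 0.423 2.588 0.773
endloop
endfacet
facet normal 0.743 -0.175 -0.646
outer loop
vertex 1.317 3.219 -0.443
vertex 1.417 2.352 -0.093
vertex 0.907 2.736 -0.783
endloop
endfacet
facet normal -0.351 0.720 -0.599
outer loop
vertex 1.317 3.219 -0.443
vertex 0.907 2.736 -0.783
vertex 0.323 3.454 0.423
endloop
endfacet
facet normal -0.352 0.720 -0.599
outer loop
vertex 0.323 3.454 0.423
vertex 0.907 2.736 -0.783
vertex -0.088 2.971 0.084
endloop
endfacet
facet normal -0.741 0.176 0.648
outer loop
vertex 0.323 3.454 0.423
vertex -0.088 2.971 0.084
vertex 0.423 2.588 0.773
endloop
endfacet
facet normal 0.742 -0.176 -0.647
outer loop
vertex 0.907 2.736 -0.783
vertex 1.417 2.352 -0.093
vertex 0.795 2.028 -0.719
endloop
endfacet
facet normal -0.652 0.035 -0.758
outer loop
vertex 0.907 2.736 -0.783
vertex 0.795 2.028 -0.719
vertex -0.088 2.971 0.084
endloop
endfacet
facet normal -0.652 0.034 -0.757
outer loop
vertex -0.088 2.971 0.084
vertex 0.795 2.028 -0.719
vertex -0.199 2.263 0.148
endloop
endfacet
facet normal -0.742 0.175 0.647
outer loop
vertex -0.088 2.971 0.084
vertex -0.199 2.263 0.148
vertex 0.423 2.588 0.773
endloop
endfacet
facet normal 0.742 -0.176 -0.647
outer loop
vertex 0.795 2.028 -0.719
vertex 1.417 2.352 -0.093
vertex 1.048 1.51 -0.288
endloop
endfacet
facet normal -0.571 -0.672 -0.472
outer loop
vertex 0.795 2.028 -0.719
vertex 1.048 1.51 -0.288
vertex -0.199 2.263 0.148
endloop
endfacet
facet normal -0.571 -0.672 -0.472
outer loop
vertex -0.199 2.263 0.148
vertex 1.048 1.51 -0.288
vertex 0.054 1.745 0.579
endloop
endfacet
facet normal -0.742 0.176 0.647
outer loop
vertex -0.199 2.263 0.148
vertex 0.054 1.745 0.579
vertex 0.423 2.588 0.773
endloop
endfacet
facet normal 0.742 -0.176 -0.647
outer loop
vertex 1.048 1.51 -0.288
vertex 1.417 2.352 -0.093
vertex 1.517 1.486 0.257
endloop
endfacet
facet normal -0.154 -0.984 0.090
outer loop
vertex 1.048 1.51 -0.288
vertex 1.517 1.486 0.257
vertex 0.054 1.745 0.579
endloop
endfacet
facet normal -0.154 -0.984 0.090
outer loop
vertex 0.054 1.745 0.579
vertex 1.517 1.486 0.257
vertex 0.523 1.721 1.123
endloop
endfacet
facet normal -0.742 0.176 0.647
outer loop
vertex 0.054 1.745 0.579
vertex 0.523 1.721 1.123
vertex 0.423 2.588 0.773
endloop
endfacet
facet normal 0.741 -0.176 -0.648
outer loop
vertex 1.517 1.486 0.257
vertex 1.417 2.352 -0.093
vertex 1.928 1.969 0.596
endloop
endfacet
facet normal 0.352 -0.720 0.599
outer loop
vertex 1.517 1.486 0.257
vertex 1.928 1.969 0.596
vertex 0.523 1.721 1.123
endloop
endfacet
facet normal 0.352 -0.720 0.599
outer loop
vertex 0.523 1.721 1.123
vertex 1.928 1.969 0.596
vertex 0.933 2.204 1.463
endloop
endfacet
facet normal -0.743 0.175 0.646
outer loop
vertex 0.523 1.721 1.123
vertex 0.933 2.204 1.463
vertex 0.423 2.588 0.773
endloop
endfacet

endsolid
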